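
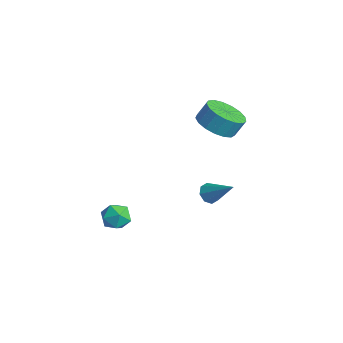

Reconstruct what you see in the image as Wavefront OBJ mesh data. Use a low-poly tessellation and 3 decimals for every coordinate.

v -0.187 2.248 -3.069
v 0.181 1.777 -3.234
v 1.087 2.852 -1.951
v 0.241 2.159 -3.509
v 0.05 2.594 -3.526
v -0.279 2.826 -3.276
v -0.555 2.719 -2.905
v -0.615 2.337 -2.63
v -0.425 1.903 -2.613
v -0.095 1.671 -2.863
v -1.575 3.272 0.621
v -0.636 2.729 0.806
v -0.507 3.264 1.724
v -1.445 3.808 1.539
v -0.484 3.155 0.536
v -0.355 3.69 1.454
v -0.582 3.607 0.286
v -0.453 4.143 1.204
v -0.907 3.983 0.112
v -0.778 4.519 1.03
v -1.385 4.196 0.055
v -1.256 4.732 0.973
v -1.907 4.198 0.128
v -1.777 4.733 1.045
v -2.352 3.987 0.314
v -2.223 4.523 1.231
v -2.619 3.613 0.57
v -2.49 4.148 1.487
v -2.647 3.16 0.838
v -2.518 3.696 1.755
v -2.43 2.734 1.056
v -2.3 3.269 1.973
v -2.016 2.43 1.175
v -1.887 2.966 2.092
v -1.501 2.32 1.167
v -1.372 2.855 2.084
v -1.003 2.428 1.034
v -0.874 2.963 1.951
v -0.599 -1.905 -2.88
v -0.038 -1.985 -3.488
v -1.262 -2.975 -3.352
v -0.701 -3.055 -3.96
v -0.486 -3.212 -3.173
v -0.076 -2.551 -2.882
v -1.224 -2.409 -3.958
v -0.814 -1.748 -3.667
v -0.424 -2.296 -4.154
v 0.031 -2.793 -3.669
v -1.331 -2.167 -3.171
v -0.876 -2.664 -2.686
f 2 1 4
f 2 4 3
f 4 1 5
f 4 5 3
f 5 1 6
f 5 6 3
f 6 1 7
f 6 7 3
f 7 1 8
f 7 8 3
f 8 1 9
f 8 9 3
f 9 1 10
f 9 10 3
f 10 1 2
f 10 2 3
f 12 11 15
f 12 15 13
f 13 15 16
f 13 16 14
f 15 11 17
f 15 17 16
f 16 17 18
f 16 18 14
f 17 11 19
f 17 19 18
f 18 19 20
f 18 20 14
f 19 11 21
f 19 21 20
f 20 21 22
f 20 22 14
f 21 11 23
f 21 23 22
f 22 23 24
f 22 24 14
f 23 11 25
f 23 25 24
f 24 25 26
f 24 26 14
f 25 11 27
f 25 27 26
f 26 27 28
f 26 28 14
f 27 11 29
f 27 29 28
f 28 29 30
f 28 30 14
f 29 11 31
f 29 31 30
f 30 31 32
f 30 32 14
f 31 11 33
f 31 33 32
f 32 33 34
f 32 34 14
f 33 11 35
f 33 35 34
f 34 35 36
f 34 36 14
f 35 11 37
f 35 37 36
f 36 37 38
f 36 38 14
f 37 11 12
f 37 12 38
f 38 12 13
f 38 13 14
f 39 50 44
f 39 44 40
f 39 40 46
f 39 46 49
f 39 49 50
f 40 44 48
f 44 50 43
f 50 49 41
f 49 46 45
f 46 40 47
f 42 48 43
f 42 43 41
f 42 41 45
f 42 45 47
f 42 47 48
f 43 48 44
f 41 43 50
f 45 41 49
f 47 45 46
f 48 47 40



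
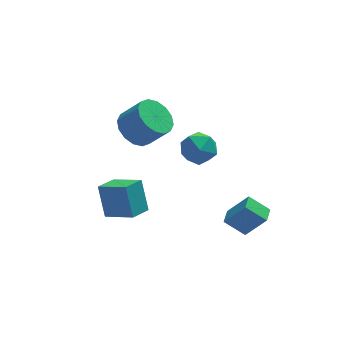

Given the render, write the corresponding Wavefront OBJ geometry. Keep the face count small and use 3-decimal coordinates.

v 1.244 -2.977 -3.593
v 2.171 -3.353 -2.255
v 1.606 -2.186 -3.621
v 2.533 -2.563 -2.284
v 2.187 -3.437 -4.376
v 3.114 -3.814 -3.039
v 2.549 -2.647 -4.405
v 3.476 -3.023 -3.067
v -3.209 -3.646 -1.623
v -3.36 -2.778 -0.134
v -4.346 -2.642 -2.323
v -4.497 -1.775 -0.833
v -2.343 -2.905 -1.967
v -2.494 -2.038 -0.477
v -3.48 -1.902 -2.666
v -3.631 -1.034 -1.177
v 0.087 1.29 -1.202
v 1.011 1.496 -0.743
v 0.649 -0.256 -1.637
v 1.573 -0.05 -1.178
v 0.709 -0.171 -0.59
v 0.362 0.784 -0.322
v 1.298 0.456 -2.058
v 0.951 1.411 -1.79
v 1.759 0.981 -1.273
v 1.395 0.593 -0.366
v 0.265 0.647 -2.014
v -0.099 0.259 -1.107
v -2.045 1.877 -0.269
v -1.461 1.252 -0.96
v -0.51 0.818 0.238
v -1.095 1.443 0.929
v -1.209 1.762 -0.974
v -0.258 1.328 0.224
v -1.182 2.304 -0.8
v -0.231 1.869 0.398
v -1.386 2.731 -0.483
v -0.435 2.296 0.715
v -1.766 2.929 -0.109
v -0.815 2.495 1.089
v -2.222 2.846 0.222
v -1.271 2.411 1.42
v -2.63 2.502 0.422
v -1.679 2.068 1.62
v -2.882 1.992 0.436
v -1.931 1.558 1.634
v -2.909 1.451 0.262
v -1.958 1.016 1.46
v -2.705 1.024 -0.055
v -1.754 0.589 1.143
v -2.325 0.825 -0.429
v -1.374 0.391 0.769
v -1.869 0.909 -0.76
v -0.918 0.474 0.438
f 2 4 1
f 5 2 1
f 1 4 3
f 3 5 1
f 2 8 4
f 6 2 5
f 6 8 2
f 4 8 3
f 7 5 3
f 3 8 7
f 7 6 5
f 8 6 7
f 10 12 9
f 13 10 9
f 9 12 11
f 11 13 9
f 10 16 12
f 14 10 13
f 14 16 10
f 12 16 11
f 15 13 11
f 11 16 15
f 15 14 13
f 16 14 15
f 17 28 22
f 17 22 18
f 17 18 24
f 17 24 27
f 17 27 28
f 18 22 26
f 22 28 21
f 28 27 19
f 27 24 23
f 24 18 25
f 20 26 21
f 20 21 19
f 20 19 23
f 20 23 25
f 20 25 26
f 21 26 22
f 19 21 28
f 23 19 27
f 25 23 24
f 26 25 18
f 30 29 33
f 30 33 31
f 31 33 34
f 31 34 32
f 33 29 35
f 33 35 34
f 34 35 36
f 34 36 32
f 35 29 37
f 35 37 36
f 36 37 38
f 36 38 32
f 37 29 39
f 37 39 38
f 38 39 40
f 38 40 32
f 39 29 41
f 39 41 40
f 40 41 42
f 40 42 32
f 41 29 43
f 41 43 42
f 42 43 44
f 42 44 32
f 43 29 45
f 43 45 44
f 44 45 46
f 44 46 32
f 45 29 47
f 45 47 46
f 46 47 48
f 46 48 32
f 47 29 49
f 47 49 48
f 48 49 50
f 48 50 32
f 49 29 51
f 49 51 50
f 50 51 52
f 50 52 32
f 51 29 53
f 51 53 52
f 52 53 54
f 52 54 32
f 53 29 30
f 53 30 54
f 54 30 31
f 54 31 32



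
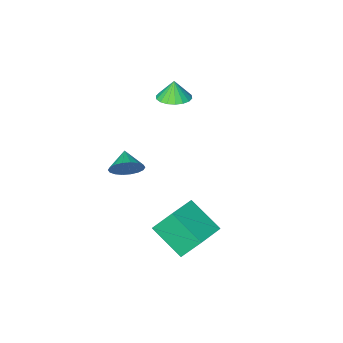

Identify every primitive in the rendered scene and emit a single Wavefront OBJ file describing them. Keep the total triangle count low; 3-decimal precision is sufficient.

v 0.212 -3.031 -1.533
v 0.583 -3.538 -2.177
v -0.192 -3.969 -1.027
v 0.874 -3.516 -1.903
v 1.034 -3.398 -1.555
v 1.031 -3.207 -1.203
v 0.866 -2.981 -0.917
v 0.572 -2.765 -0.752
v 0.206 -2.602 -0.742
v -0.158 -2.524 -0.889
v -0.449 -2.546 -1.163
v -0.609 -2.664 -1.51
v -0.607 -2.855 -1.862
v -0.442 -3.081 -2.149
v -0.147 -3.297 -2.314
v 0.219 -3.46 -2.324
v -1.393 3.034 -2.067
v -0.775 1.438 -0.92
v 0.12 3.866 -1.724
v 0.738 2.27 -0.577
v -0.718 2.35 -3.383
v -0.1 0.754 -2.236
v 0.795 3.182 -3.04
v 1.413 1.586 -1.893
v -2.196 -2.638 3.117
v -1.35 -2.458 3.213
v -2.284 -2.782 4.163
v -1.516 -2.11 3.247
v -1.817 -1.867 3.255
v -2.193 -1.776 3.236
v -2.569 -1.856 3.193
v -2.872 -2.091 3.135
v -3.04 -2.434 3.073
v -3.042 -2.817 3.02
v -2.875 -3.165 2.987
v -2.574 -3.409 2.978
v -2.198 -3.5 2.998
v -1.822 -3.42 3.041
v -1.52 -3.185 3.099
v -1.351 -2.842 3.16
f 2 1 4
f 2 4 3
f 4 1 5
f 4 5 3
f 5 1 6
f 5 6 3
f 6 1 7
f 6 7 3
f 7 1 8
f 7 8 3
f 8 1 9
f 8 9 3
f 9 1 10
f 9 10 3
f 10 1 11
f 10 11 3
f 11 1 12
f 11 12 3
f 12 1 13
f 12 13 3
f 13 1 14
f 13 14 3
f 14 1 15
f 14 15 3
f 15 1 16
f 15 16 3
f 16 1 2
f 16 2 3
f 18 20 17
f 21 18 17
f 17 20 19
f 19 21 17
f 18 24 20
f 22 18 21
f 22 24 18
f 20 24 19
f 23 21 19
f 19 24 23
f 23 22 21
f 24 22 23
f 26 25 28
f 26 28 27
f 28 25 29
f 28 29 27
f 29 25 30
f 29 30 27
f 30 25 31
f 30 31 27
f 31 25 32
f 31 32 27
f 32 25 33
f 32 33 27
f 33 25 34
f 33 34 27
f 34 25 35
f 34 35 27
f 35 25 36
f 35 36 27
f 36 25 37
f 36 37 27
f 37 25 38
f 37 38 27
f 38 25 39
f 38 39 27
f 39 25 40
f 39 40 27
f 40 25 26
f 40 26 27



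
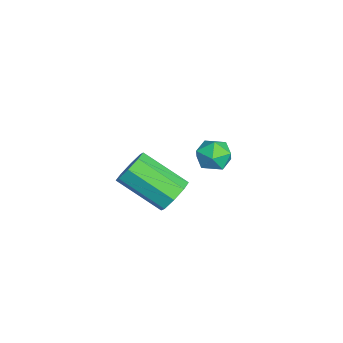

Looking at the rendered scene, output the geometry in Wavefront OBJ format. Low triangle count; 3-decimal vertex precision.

v 2.477 0.148 1.901
v 3.155 -0.262 1.789
v 2.361 -1.878 2.908
v 1.683 -1.468 3.019
v 3.169 0.082 2.296
v 2.376 -1.535 3.414
v 2.778 0.464 2.571
v 1.985 -1.153 3.69
v 2.211 0.662 2.454
v 1.417 -0.955 3.572
v 1.799 0.558 2.012
v 1.005 -1.058 3.131
v 1.784 0.215 1.506
v 0.991 -1.402 2.624
v 2.175 -0.167 1.23
v 1.382 -1.784 2.349
v 2.743 -0.365 1.348
v 1.949 -1.982 2.466
v -2.927 2.436 0.516
v -2.096 2.567 0.492
v -2.764 1.273 -0.172
v -1.933 1.404 -0.196
v -2.31 1.223 0.534
v -2.411 1.942 0.959
v -2.449 1.898 -0.639
v -2.55 2.617 -0.214
v -1.801 2.234 -0.222
v -1.715 1.817 0.504
v -3.145 2.023 -0.184
v -3.059 1.606 0.542
f 2 1 5
f 2 5 3
f 3 5 6
f 3 6 4
f 5 1 7
f 5 7 6
f 6 7 8
f 6 8 4
f 7 1 9
f 7 9 8
f 8 9 10
f 8 10 4
f 9 1 11
f 9 11 10
f 10 11 12
f 10 12 4
f 11 1 13
f 11 13 12
f 12 13 14
f 12 14 4
f 13 1 15
f 13 15 14
f 14 15 16
f 14 16 4
f 15 1 17
f 15 17 16
f 16 17 18
f 16 18 4
f 17 1 2
f 17 2 18
f 18 2 3
f 18 3 4
f 19 30 24
f 19 24 20
f 19 20 26
f 19 26 29
f 19 29 30
f 20 24 28
f 24 30 23
f 30 29 21
f 29 26 25
f 26 20 27
f 22 28 23
f 22 23 21
f 22 21 25
f 22 25 27
f 22 27 28
f 23 28 24
f 21 23 30
f 25 21 29
f 27 25 26
f 28 27 20



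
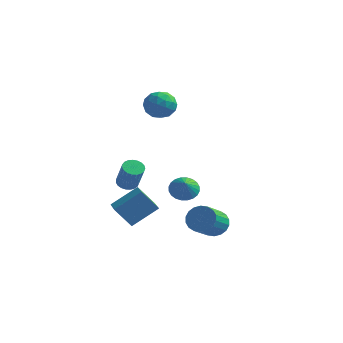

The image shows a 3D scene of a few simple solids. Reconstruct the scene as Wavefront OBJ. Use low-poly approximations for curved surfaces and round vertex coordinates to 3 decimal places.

v -3.191 -0.658 -3.53
v -1.952 0.602 -2.287
v -4.171 0.708 -3.938
v -2.933 1.968 -2.695
v -2.167 -0.328 -4.885
v -0.929 0.932 -3.642
v -3.148 1.038 -5.293
v -1.909 2.298 -4.05
v -2.098 4.903 3.827
v -1.252 4.159 3.975
v -3.308 3.521 3.805
v -2.462 2.777 3.953
v -2.751 3.483 4.794
v -2.003 4.337 4.808
v -2.557 3.343 2.972
v -1.809 4.197 2.986
v -1.536 3.195 3.446
v -1.656 3.282 4.572
v -2.904 4.398 3.208
v -3.024 4.485 4.334
v -1.568 4.652 3.903
v -2.992 3.028 3.877
v -3.161 3.443 4.372
v -2.664 3.006 4.458
v -2.01 4.757 4.393
v -1.513 4.32 4.479
v -2.394 3.923 4.961
v -3.047 3.36 3.301
v -2.55 2.923 3.387
v -1.896 4.674 3.322
v -1.399 4.237 3.408
v -2.166 3.757 2.819
v -1.238 3.649 3.679
v -1.95 2.836 3.666
v -2.006 3.169 3.09
v -1.566 3.671 3.098
v -1.309 3.7 4.341
v -2.02 2.887 4.328
v -2.19 3.302 4.822
v -1.75 3.804 4.83
v -1.476 3.133 4.03
v -2.54 4.793 3.452
v -3.251 3.98 3.439
v -2.81 3.876 2.95
v -2.37 4.378 2.958
v -2.61 4.844 4.114
v -3.322 4.031 4.101
v -2.994 4.009 4.682
v -2.554 4.511 4.69
v -3.084 4.547 3.75
v 2.958 0.607 -3.89
v 3.618 0.161 -4.493
v 3.543 -1.573 -3.294
v 2.882 -1.127 -2.69
v 3.878 0.359 -4.191
v 3.803 -1.376 -2.992
v 3.956 0.606 -3.829
v 3.88 -1.129 -2.63
v 3.836 0.853 -3.479
v 3.76 -0.881 -2.28
v 3.542 1.052 -3.21
v 3.466 -0.683 -2.011
v 3.132 1.162 -3.076
v 3.057 -0.572 -1.877
v 2.688 1.163 -3.103
v 2.612 -0.571 -1.904
v 2.297 1.053 -3.286
v 2.222 -0.681 -2.087
v 2.037 0.856 -3.588
v 1.962 -0.879 -2.389
v 1.96 0.609 -3.95
v 1.884 -1.126 -2.751
v 2.08 0.361 -4.3
v 2.004 -1.373 -3.101
v 2.374 0.163 -4.569
v 2.298 -1.572 -3.37
v 2.783 0.052 -4.703
v 2.708 -1.682 -3.504
v 3.228 0.051 -4.676
v 3.152 -1.683 -3.477
v -2.964 0.656 -1.68
v -2.298 0.749 -1.938
v -1.551 0.177 -0.219
v -2.216 0.084 0.04
v -2.358 1.019 -1.822
v -1.611 0.446 -0.103
v -2.523 1.225 -1.682
v -1.776 0.653 0.038
v -2.764 1.334 -1.541
v -2.017 0.762 0.178
v -3.039 1.325 -1.424
v -2.292 0.753 0.295
v -3.302 1.2 -1.351
v -2.555 0.628 0.368
v -3.506 0.982 -1.336
v -2.758 0.41 0.384
v -3.616 0.707 -1.379
v -2.869 0.135 0.34
v -3.613 0.423 -1.475
v -2.866 -0.149 0.245
v -3.498 0.18 -1.606
v -2.751 -0.392 0.114
v -3.291 0.019 -1.749
v -2.544 -0.554 -0.03
v -3.027 -0.032 -1.881
v -2.28 -0.604 -0.162
v -2.752 0.036 -1.978
v -2.005 -0.536 -0.259
v -2.514 0.211 -2.023
v -1.766 -0.361 -0.304
v -2.353 0.464 -2.009
v -1.606 -0.109 -0.29
v -0.78 4.183 -3.372
v 0.131 4.218 -3.759
v -0.34 3.397 -2.408
v 0.14 4.519 -3.517
v 0.009 4.769 -3.253
v -0.242 4.93 -3.008
v -0.574 4.978 -2.818
v -0.939 4.904 -2.712
v -1.279 4.72 -2.707
v -1.543 4.455 -2.803
v -1.69 4.149 -2.986
v -1.7 3.848 -3.227
v -1.569 3.597 -3.491
v -1.318 3.437 -3.737
v -0.985 3.389 -3.927
v -0.62 3.463 -4.032
v -0.281 3.646 -4.038
v -0.017 3.912 -3.941
f 2 4 1
f 5 2 1
f 1 4 3
f 3 5 1
f 2 8 4
f 6 2 5
f 6 8 2
f 4 8 3
f 7 5 3
f 3 8 7
f 7 6 5
f 8 6 7
f 9 46 25
f 46 20 49
f 25 49 14
f 46 49 25
f 9 25 21
f 25 14 26
f 21 26 10
f 25 26 21
f 9 21 30
f 21 10 31
f 30 31 16
f 21 31 30
f 9 30 42
f 30 16 45
f 42 45 19
f 30 45 42
f 9 42 46
f 42 19 50
f 46 50 20
f 42 50 46
f 10 26 37
f 26 14 40
f 37 40 18
f 26 40 37
f 14 49 27
f 49 20 48
f 27 48 13
f 49 48 27
f 20 50 47
f 50 19 43
f 47 43 11
f 50 43 47
f 19 45 44
f 45 16 32
f 44 32 15
f 45 32 44
f 16 31 36
f 31 10 33
f 36 33 17
f 31 33 36
f 12 38 24
f 38 18 39
f 24 39 13
f 38 39 24
f 12 24 22
f 24 13 23
f 22 23 11
f 24 23 22
f 12 22 29
f 22 11 28
f 29 28 15
f 22 28 29
f 12 29 34
f 29 15 35
f 34 35 17
f 29 35 34
f 12 34 38
f 34 17 41
f 38 41 18
f 34 41 38
f 13 39 27
f 39 18 40
f 27 40 14
f 39 40 27
f 11 23 47
f 23 13 48
f 47 48 20
f 23 48 47
f 15 28 44
f 28 11 43
f 44 43 19
f 28 43 44
f 17 35 36
f 35 15 32
f 36 32 16
f 35 32 36
f 18 41 37
f 41 17 33
f 37 33 10
f 41 33 37
f 52 51 55
f 52 55 53
f 53 55 56
f 53 56 54
f 55 51 57
f 55 57 56
f 56 57 58
f 56 58 54
f 57 51 59
f 57 59 58
f 58 59 60
f 58 60 54
f 59 51 61
f 59 61 60
f 60 61 62
f 60 62 54
f 61 51 63
f 61 63 62
f 62 63 64
f 62 64 54
f 63 51 65
f 63 65 64
f 64 65 66
f 64 66 54
f 65 51 67
f 65 67 66
f 66 67 68
f 66 68 54
f 67 51 69
f 67 69 68
f 68 69 70
f 68 70 54
f 69 51 71
f 69 71 70
f 70 71 72
f 70 72 54
f 71 51 73
f 71 73 72
f 72 73 74
f 72 74 54
f 73 51 75
f 73 75 74
f 74 75 76
f 74 76 54
f 75 51 77
f 75 77 76
f 76 77 78
f 76 78 54
f 77 51 79
f 77 79 78
f 78 79 80
f 78 80 54
f 79 51 52
f 79 52 80
f 80 52 53
f 80 53 54
f 82 81 85
f 82 85 83
f 83 85 86
f 83 86 84
f 85 81 87
f 85 87 86
f 86 87 88
f 86 88 84
f 87 81 89
f 87 89 88
f 88 89 90
f 88 90 84
f 89 81 91
f 89 91 90
f 90 91 92
f 90 92 84
f 91 81 93
f 91 93 92
f 92 93 94
f 92 94 84
f 93 81 95
f 93 95 94
f 94 95 96
f 94 96 84
f 95 81 97
f 95 97 96
f 96 97 98
f 96 98 84
f 97 81 99
f 97 99 98
f 98 99 100
f 98 100 84
f 99 81 101
f 99 101 100
f 100 101 102
f 100 102 84
f 101 81 103
f 101 103 102
f 102 103 104
f 102 104 84
f 103 81 105
f 103 105 104
f 104 105 106
f 104 106 84
f 105 81 107
f 105 107 106
f 106 107 108
f 106 108 84
f 107 81 109
f 107 109 108
f 108 109 110
f 108 110 84
f 109 81 111
f 109 111 110
f 110 111 112
f 110 112 84
f 111 81 82
f 111 82 112
f 112 82 83
f 112 83 84
f 114 113 116
f 114 116 115
f 116 113 117
f 116 117 115
f 117 113 118
f 117 118 115
f 118 113 119
f 118 119 115
f 119 113 120
f 119 120 115
f 120 113 121
f 120 121 115
f 121 113 122
f 121 122 115
f 122 113 123
f 122 123 115
f 123 113 124
f 123 124 115
f 124 113 125
f 124 125 115
f 125 113 126
f 125 126 115
f 126 113 127
f 126 127 115
f 127 113 128
f 127 128 115
f 128 113 129
f 128 129 115
f 129 113 130
f 129 130 115
f 130 113 114
f 130 114 115



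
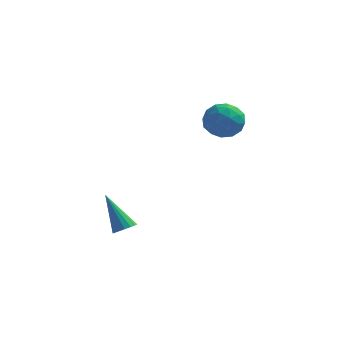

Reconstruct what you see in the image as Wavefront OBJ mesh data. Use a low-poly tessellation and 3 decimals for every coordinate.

v 0.078 -3.444 -3.097
v 0.494 -3.476 -2.82
v -0.838 -2.956 -1.663
v 0.489 -3.232 -2.906
v 0.374 -3.045 -3.043
v 0.18 -2.965 -3.195
v -0.041 -3.013 -3.32
v -0.23 -3.177 -3.385
v -0.337 -3.413 -3.373
v -0.332 -3.657 -3.287
v -0.218 -3.844 -3.15
v -0.023 -3.924 -2.998
v 0.198 -3.875 -2.873
v 0.387 -3.711 -2.808
v 2.603 2.47 0.901
v 3.015 1.821 1.377
v 2.045 1.459 0.003
v 2.457 0.81 0.479
v 1.769 1.27 0.843
v 2.114 1.895 1.398
v 2.946 1.385 -0.018
v 3.291 2.01 0.537
v 3.227 1.15 0.809
v 2.499 1.079 1.341
v 2.561 2.201 0.039
v 1.833 2.13 0.571
v 2.858 2.234 1.218
v 2.202 1.046 0.162
v 1.798 1.316 0.376
v 2.039 0.934 0.656
v 2.329 2.278 1.23
v 2.571 1.896 1.51
v 1.838 1.572 1.196
v 2.489 1.384 -0.13
v 2.731 1.002 0.15
v 3.021 2.346 0.724
v 3.262 1.964 1.004
v 3.222 1.708 0.184
v 3.225 1.458 1.163
v 2.896 0.864 0.636
v 3.184 1.202 0.343
v 3.387 1.569 0.67
v 2.797 1.417 1.476
v 2.469 0.822 0.949
v 2.065 1.093 1.163
v 2.267 1.46 1.489
v 2.921 1.022 1.142
v 2.591 2.458 0.431
v 2.263 1.863 -0.096
v 2.793 1.82 -0.109
v 2.995 2.187 0.217
v 2.164 2.416 0.744
v 1.835 1.822 0.217
v 1.673 1.711 0.71
v 1.876 2.078 1.037
v 2.139 2.258 0.238
f 2 1 4
f 2 4 3
f 4 1 5
f 4 5 3
f 5 1 6
f 5 6 3
f 6 1 7
f 6 7 3
f 7 1 8
f 7 8 3
f 8 1 9
f 8 9 3
f 9 1 10
f 9 10 3
f 10 1 11
f 10 11 3
f 11 1 12
f 11 12 3
f 12 1 13
f 12 13 3
f 13 1 14
f 13 14 3
f 14 1 2
f 14 2 3
f 15 52 31
f 52 26 55
f 31 55 20
f 52 55 31
f 15 31 27
f 31 20 32
f 27 32 16
f 31 32 27
f 15 27 36
f 27 16 37
f 36 37 22
f 27 37 36
f 15 36 48
f 36 22 51
f 48 51 25
f 36 51 48
f 15 48 52
f 48 25 56
f 52 56 26
f 48 56 52
f 16 32 43
f 32 20 46
f 43 46 24
f 32 46 43
f 20 55 33
f 55 26 54
f 33 54 19
f 55 54 33
f 26 56 53
f 56 25 49
f 53 49 17
f 56 49 53
f 25 51 50
f 51 22 38
f 50 38 21
f 51 38 50
f 22 37 42
f 37 16 39
f 42 39 23
f 37 39 42
f 18 44 30
f 44 24 45
f 30 45 19
f 44 45 30
f 18 30 28
f 30 19 29
f 28 29 17
f 30 29 28
f 18 28 35
f 28 17 34
f 35 34 21
f 28 34 35
f 18 35 40
f 35 21 41
f 40 41 23
f 35 41 40
f 18 40 44
f 40 23 47
f 44 47 24
f 40 47 44
f 19 45 33
f 45 24 46
f 33 46 20
f 45 46 33
f 17 29 53
f 29 19 54
f 53 54 26
f 29 54 53
f 21 34 50
f 34 17 49
f 50 49 25
f 34 49 50
f 23 41 42
f 41 21 38
f 42 38 22
f 41 38 42
f 24 47 43
f 47 23 39
f 43 39 16
f 47 39 43



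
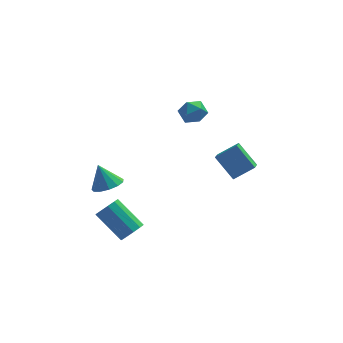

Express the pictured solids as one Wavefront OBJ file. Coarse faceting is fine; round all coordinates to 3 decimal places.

v 0.257 1.321 3.303
v 0.674 1.718 2.675
v 1.446 0.802 3.765
v 1.863 1.199 3.137
v 1.511 1.651 3.768
v 0.776 1.972 3.482
v 1.344 0.548 2.958
v 0.609 0.869 2.672
v 1.346 1.241 2.462
v 1.449 1.922 2.963
v 0.671 0.598 3.477
v 0.774 1.279 3.978
v 2.196 0.704 -0.109
v 3.354 0.829 0.668
v 2.433 1.652 -0.615
v 3.591 1.776 0.162
v 3.089 -0.156 -1.302
v 4.247 -0.032 -0.525
v 3.326 0.791 -1.808
v 4.484 0.916 -1.031
v -3.488 1.801 -2.862
v -2.853 2.48 -2.865
v -3.972 2.259 -1.518
v -3.283 2.68 -3.088
v -3.779 2.6 -3.239
v -4.182 2.267 -3.27
v -4.365 1.786 -3.172
v -4.269 1.309 -2.976
v -3.926 0.989 -2.743
v -3.443 0.927 -2.548
v -2.975 1.142 -2.453
v -2.67 1.566 -2.488
v -2.624 2.065 -2.641
v -2.417 -1.999 -3.799
v -1.832 -1.507 -3.644
v -3.098 -0.409 -2.346
v -3.683 -0.901 -2.501
v -2.073 -1.336 -4.025
v -3.34 -0.238 -2.726
v -2.446 -1.418 -4.319
v -3.713 -0.32 -3.021
v -2.808 -1.722 -4.415
v -4.074 -0.624 -3.117
v -3.02 -2.132 -4.275
v -4.287 -1.034 -2.977
v -3.002 -2.491 -3.954
v -4.268 -1.393 -2.656
v -2.76 -2.662 -3.574
v -4.027 -1.564 -2.275
v -2.387 -2.58 -3.279
v -3.654 -1.482 -1.981
v -2.026 -2.276 -3.183
v -3.292 -1.178 -1.885
v -1.813 -1.866 -3.323
v -3.08 -0.768 -2.025
f 1 12 6
f 1 6 2
f 1 2 8
f 1 8 11
f 1 11 12
f 2 6 10
f 6 12 5
f 12 11 3
f 11 8 7
f 8 2 9
f 4 10 5
f 4 5 3
f 4 3 7
f 4 7 9
f 4 9 10
f 5 10 6
f 3 5 12
f 7 3 11
f 9 7 8
f 10 9 2
f 14 16 13
f 17 14 13
f 13 16 15
f 15 17 13
f 14 20 16
f 18 14 17
f 18 20 14
f 16 20 15
f 19 17 15
f 15 20 19
f 19 18 17
f 20 18 19
f 22 21 24
f 22 24 23
f 24 21 25
f 24 25 23
f 25 21 26
f 25 26 23
f 26 21 27
f 26 27 23
f 27 21 28
f 27 28 23
f 28 21 29
f 28 29 23
f 29 21 30
f 29 30 23
f 30 21 31
f 30 31 23
f 31 21 32
f 31 32 23
f 32 21 33
f 32 33 23
f 33 21 22
f 33 22 23
f 35 34 38
f 35 38 36
f 36 38 39
f 36 39 37
f 38 34 40
f 38 40 39
f 39 40 41
f 39 41 37
f 40 34 42
f 40 42 41
f 41 42 43
f 41 43 37
f 42 34 44
f 42 44 43
f 43 44 45
f 43 45 37
f 44 34 46
f 44 46 45
f 45 46 47
f 45 47 37
f 46 34 48
f 46 48 47
f 47 48 49
f 47 49 37
f 48 34 50
f 48 50 49
f 49 50 51
f 49 51 37
f 50 34 52
f 50 52 51
f 51 52 53
f 51 53 37
f 52 34 54
f 52 54 53
f 53 54 55
f 53 55 37
f 54 34 35
f 54 35 55
f 55 35 36
f 55 36 37



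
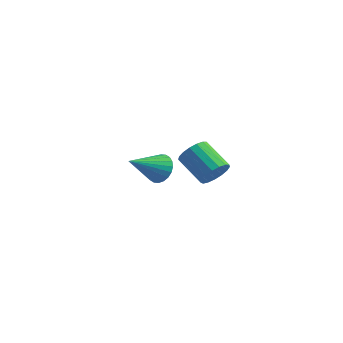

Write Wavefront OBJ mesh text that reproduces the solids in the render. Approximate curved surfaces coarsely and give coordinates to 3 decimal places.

v -0.859 -3.209 -1.061
v -0.128 -3.679 -1.199
v -1.661 -4.791 0.081
v -0.046 -3.512 -0.91
v -0.089 -3.299 -0.645
v -0.248 -3.072 -0.442
v -0.5 -2.866 -0.334
v -0.807 -2.712 -0.336
v -1.122 -2.634 -0.449
v -1.397 -2.643 -0.655
v -1.589 -2.738 -0.922
v -1.671 -2.905 -1.211
v -1.629 -3.118 -1.477
v -1.469 -3.345 -1.679
v -1.217 -3.551 -1.788
v -0.91 -3.705 -1.785
v -0.595 -3.784 -1.673
v -0.321 -3.774 -1.467
v -0.614 2.096 -4.285
v -0.113 2.23 -3.512
v -1.726 2.778 -2.563
v -2.226 2.644 -3.335
v -0.1 2.625 -3.718
v -1.713 3.173 -2.768
v -0.205 2.899 -4.053
v -1.817 3.446 -3.103
v -0.403 2.988 -4.441
v -2.015 3.536 -3.492
v -0.649 2.874 -4.794
v -2.262 3.421 -3.844
v -0.888 2.581 -5.03
v -2.5 3.129 -4.08
v -1.063 2.177 -5.095
v -2.676 2.725 -4.145
v -1.136 1.755 -4.975
v -2.748 2.302 -4.025
v -1.089 1.411 -4.696
v -2.701 1.958 -3.747
v -0.933 1.223 -4.323
v -2.546 1.771 -3.374
v -0.704 1.236 -3.942
v -2.317 1.784 -2.992
v -0.454 1.446 -3.639
v -2.067 1.994 -2.689
v -0.241 1.805 -3.484
v -1.854 2.353 -2.534
f 2 1 4
f 2 4 3
f 4 1 5
f 4 5 3
f 5 1 6
f 5 6 3
f 6 1 7
f 6 7 3
f 7 1 8
f 7 8 3
f 8 1 9
f 8 9 3
f 9 1 10
f 9 10 3
f 10 1 11
f 10 11 3
f 11 1 12
f 11 12 3
f 12 1 13
f 12 13 3
f 13 1 14
f 13 14 3
f 14 1 15
f 14 15 3
f 15 1 16
f 15 16 3
f 16 1 17
f 16 17 3
f 17 1 18
f 17 18 3
f 18 1 2
f 18 2 3
f 20 19 23
f 20 23 21
f 21 23 24
f 21 24 22
f 23 19 25
f 23 25 24
f 24 25 26
f 24 26 22
f 25 19 27
f 25 27 26
f 26 27 28
f 26 28 22
f 27 19 29
f 27 29 28
f 28 29 30
f 28 30 22
f 29 19 31
f 29 31 30
f 30 31 32
f 30 32 22
f 31 19 33
f 31 33 32
f 32 33 34
f 32 34 22
f 33 19 35
f 33 35 34
f 34 35 36
f 34 36 22
f 35 19 37
f 35 37 36
f 36 37 38
f 36 38 22
f 37 19 39
f 37 39 38
f 38 39 40
f 38 40 22
f 39 19 41
f 39 41 40
f 40 41 42
f 40 42 22
f 41 19 43
f 41 43 42
f 42 43 44
f 42 44 22
f 43 19 45
f 43 45 44
f 44 45 46
f 44 46 22
f 45 19 20
f 45 20 46
f 46 20 21
f 46 21 22



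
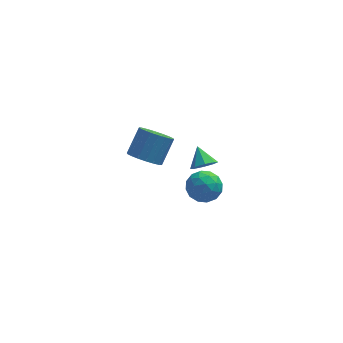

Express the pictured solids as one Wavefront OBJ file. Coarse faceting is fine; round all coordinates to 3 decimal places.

v -0.912 -2.538 3.228
v -0.18 -3.153 3.313
v 0.464 -2.218 4.538
v -0.268 -1.602 4.452
v -0.036 -2.873 3.024
v 0.608 -1.938 4.249
v -0.065 -2.527 2.775
v 0.578 -1.592 4
v -0.262 -2.183 2.616
v 0.381 -1.248 3.841
v -0.588 -1.909 2.578
v 0.055 -0.974 3.803
v -0.978 -1.76 2.669
v -0.335 -0.825 3.894
v -1.355 -1.765 2.87
v -0.711 -0.829 4.095
v -1.644 -1.922 3.142
v -1 -0.987 4.367
v -1.788 -2.202 3.431
v -1.144 -1.267 4.656
v -1.758 -2.548 3.68
v -1.115 -1.613 4.905
v -1.561 -2.892 3.839
v -0.918 -1.957 5.064
v -1.235 -3.166 3.877
v -0.592 -2.231 5.102
v -0.845 -3.315 3.786
v -0.202 -2.38 5.011
v -0.469 -3.311 3.585
v 0.175 -2.375 4.81
v 2.178 -1.496 1.578
v 2.699 -1.724 2.067
v 1.862 -0.584 2.342
v 2.903 -1.34 1.692
v 2.681 -1.046 1.251
v 2.165 -1.016 1.001
v 1.657 -1.267 1.09
v 1.453 -1.652 1.464
v 1.674 -1.945 1.906
v 2.191 -1.975 2.155
v 2.203 1.753 -2.032
v 2.968 1.727 -2.783
v 1.672 0.173 -2.517
v 2.437 0.147 -3.268
v 2.703 0.103 -2.23
v 3.031 1.079 -1.93
v 1.609 0.821 -3.37
v 1.937 1.797 -3.07
v 2.601 1.151 -3.61
v 3.277 0.707 -2.906
v 1.363 1.193 -2.394
v 2.039 0.749 -1.69
v 2.632 1.878 -2.364
v 2.008 0.022 -2.936
v 2.164 -0.004 -2.325
v 2.614 -0.02 -2.767
v 2.669 1.498 -1.863
v 3.119 1.482 -2.305
v 2.963 0.528 -1.98
v 1.521 0.418 -2.995
v 1.971 0.402 -3.437
v 2.026 1.92 -2.533
v 2.476 1.904 -2.975
v 1.677 1.372 -3.32
v 2.866 1.525 -3.292
v 2.554 0.596 -3.578
v 2.067 0.992 -3.637
v 2.26 1.566 -3.461
v 3.263 1.264 -2.878
v 2.951 0.335 -3.164
v 3.108 0.309 -2.554
v 3.301 0.883 -2.377
v 3.048 0.925 -3.364
v 1.689 1.565 -2.136
v 1.377 0.636 -2.422
v 1.339 1.017 -2.923
v 1.532 1.591 -2.746
v 2.086 1.304 -1.722
v 1.774 0.375 -2.008
v 2.38 0.334 -1.839
v 2.573 0.908 -1.663
v 1.592 0.975 -1.936
f 2 1 5
f 2 5 3
f 3 5 6
f 3 6 4
f 5 1 7
f 5 7 6
f 6 7 8
f 6 8 4
f 7 1 9
f 7 9 8
f 8 9 10
f 8 10 4
f 9 1 11
f 9 11 10
f 10 11 12
f 10 12 4
f 11 1 13
f 11 13 12
f 12 13 14
f 12 14 4
f 13 1 15
f 13 15 14
f 14 15 16
f 14 16 4
f 15 1 17
f 15 17 16
f 16 17 18
f 16 18 4
f 17 1 19
f 17 19 18
f 18 19 20
f 18 20 4
f 19 1 21
f 19 21 20
f 20 21 22
f 20 22 4
f 21 1 23
f 21 23 22
f 22 23 24
f 22 24 4
f 23 1 25
f 23 25 24
f 24 25 26
f 24 26 4
f 25 1 27
f 25 27 26
f 26 27 28
f 26 28 4
f 27 1 29
f 27 29 28
f 28 29 30
f 28 30 4
f 29 1 2
f 29 2 30
f 30 2 3
f 30 3 4
f 32 31 34
f 32 34 33
f 34 31 35
f 34 35 33
f 35 31 36
f 35 36 33
f 36 31 37
f 36 37 33
f 37 31 38
f 37 38 33
f 38 31 39
f 38 39 33
f 39 31 40
f 39 40 33
f 40 31 32
f 40 32 33
f 41 78 57
f 78 52 81
f 57 81 46
f 78 81 57
f 41 57 53
f 57 46 58
f 53 58 42
f 57 58 53
f 41 53 62
f 53 42 63
f 62 63 48
f 53 63 62
f 41 62 74
f 62 48 77
f 74 77 51
f 62 77 74
f 41 74 78
f 74 51 82
f 78 82 52
f 74 82 78
f 42 58 69
f 58 46 72
f 69 72 50
f 58 72 69
f 46 81 59
f 81 52 80
f 59 80 45
f 81 80 59
f 52 82 79
f 82 51 75
f 79 75 43
f 82 75 79
f 51 77 76
f 77 48 64
f 76 64 47
f 77 64 76
f 48 63 68
f 63 42 65
f 68 65 49
f 63 65 68
f 44 70 56
f 70 50 71
f 56 71 45
f 70 71 56
f 44 56 54
f 56 45 55
f 54 55 43
f 56 55 54
f 44 54 61
f 54 43 60
f 61 60 47
f 54 60 61
f 44 61 66
f 61 47 67
f 66 67 49
f 61 67 66
f 44 66 70
f 66 49 73
f 70 73 50
f 66 73 70
f 45 71 59
f 71 50 72
f 59 72 46
f 71 72 59
f 43 55 79
f 55 45 80
f 79 80 52
f 55 80 79
f 47 60 76
f 60 43 75
f 76 75 51
f 60 75 76
f 49 67 68
f 67 47 64
f 68 64 48
f 67 64 68
f 50 73 69
f 73 49 65
f 69 65 42
f 73 65 69



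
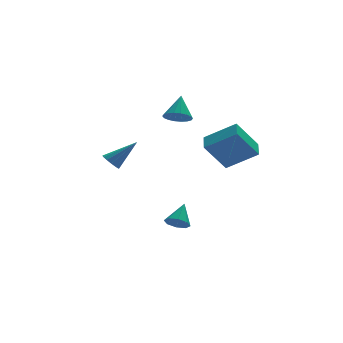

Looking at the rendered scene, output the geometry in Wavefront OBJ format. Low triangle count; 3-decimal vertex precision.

v 0.268 3.465 2.579
v 0.856 3.711 2.148
v 0.732 4.355 3.721
v 0.608 3.936 2.074
v 0.292 4.067 2.1
v -0.028 4.078 2.221
v -0.29 3.969 2.413
v -0.441 3.759 2.638
v -0.452 3.491 2.851
v -0.32 3.218 3.011
v -0.072 2.994 3.085
v 0.244 2.863 3.059
v 0.564 2.851 2.938
v 0.826 2.961 2.746
v 0.977 3.17 2.521
v 0.988 3.438 2.307
v -3.814 1.226 0.78
v -3.432 1.117 0.358
v -2.486 1.234 1.98
v -3.454 1.442 0.38
v -3.591 1.699 0.529
v -3.798 1.806 0.758
v -4.01 1.728 0.994
v -4.161 1.492 1.162
v -4.201 1.171 1.209
v -4.119 0.867 1.12
v -3.94 0.678 0.922
v -3.721 0.663 0.68
v -3.532 0.826 0.47
v -0.225 1.93 -4.182
v 0.27 2.055 -4.646
v 0.425 2.79 -3.258
v -0.131 2.397 -4.682
v -0.587 2.465 -4.425
v -0.831 2.22 -4.025
v -0.72 1.805 -3.718
v -0.319 1.464 -3.682
v 0.137 1.395 -3.94
v 0.381 1.64 -4.339
v 1.026 1.496 1.12
v 2.49 0.742 2.183
v 1.345 2.511 1.402
v 2.809 1.756 2.464
v 2.211 1.564 -0.464
v 3.675 0.809 0.598
v 2.53 2.578 -0.183
v 3.994 1.824 0.88
f 2 1 4
f 2 4 3
f 4 1 5
f 4 5 3
f 5 1 6
f 5 6 3
f 6 1 7
f 6 7 3
f 7 1 8
f 7 8 3
f 8 1 9
f 8 9 3
f 9 1 10
f 9 10 3
f 10 1 11
f 10 11 3
f 11 1 12
f 11 12 3
f 12 1 13
f 12 13 3
f 13 1 14
f 13 14 3
f 14 1 15
f 14 15 3
f 15 1 16
f 15 16 3
f 16 1 2
f 16 2 3
f 18 17 20
f 18 20 19
f 20 17 21
f 20 21 19
f 21 17 22
f 21 22 19
f 22 17 23
f 22 23 19
f 23 17 24
f 23 24 19
f 24 17 25
f 24 25 19
f 25 17 26
f 25 26 19
f 26 17 27
f 26 27 19
f 27 17 28
f 27 28 19
f 28 17 29
f 28 29 19
f 29 17 18
f 29 18 19
f 31 30 33
f 31 33 32
f 33 30 34
f 33 34 32
f 34 30 35
f 34 35 32
f 35 30 36
f 35 36 32
f 36 30 37
f 36 37 32
f 37 30 38
f 37 38 32
f 38 30 39
f 38 39 32
f 39 30 31
f 39 31 32
f 41 43 40
f 44 41 40
f 40 43 42
f 42 44 40
f 41 47 43
f 45 41 44
f 45 47 41
f 43 47 42
f 46 44 42
f 42 47 46
f 46 45 44
f 47 45 46



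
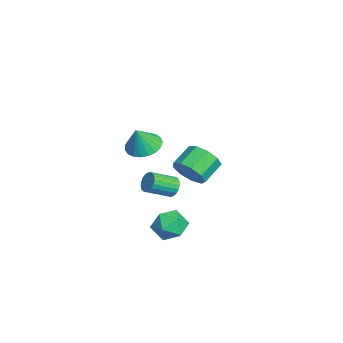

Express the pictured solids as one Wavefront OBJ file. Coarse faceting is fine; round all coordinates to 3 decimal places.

v -3.48 2.06 -3.203
v -2.952 2.854 -3.535
v -3.831 3.734 -2.829
v -4.36 2.94 -2.497
v -3.459 2.705 -3.98
v -4.338 3.585 -3.274
v -3.976 2.254 -4.061
v -4.855 3.133 -3.356
v -4.261 1.712 -3.741
v -5.14 2.592 -3.035
v -4.181 1.333 -3.169
v -5.06 2.213 -2.463
v -3.773 1.294 -2.613
v -4.652 2.174 -1.907
v -3.228 1.614 -2.332
v -4.107 2.494 -1.627
v -2.801 2.143 -2.46
v -3.681 3.022 -1.754
v -2.693 2.632 -2.934
v -3.572 3.512 -2.229
v -2.928 1.218 -3.839
v -2.378 1.232 -4.145
v -1.981 -0.045 -3.487
v -2.532 -0.058 -3.181
v -2.321 1.362 -3.925
v -1.925 0.086 -3.267
v -2.369 1.468 -3.691
v -1.973 0.192 -3.032
v -2.514 1.531 -3.482
v -2.118 0.255 -2.823
v -2.731 1.54 -3.335
v -2.335 0.263 -2.676
v -2.982 1.493 -3.275
v -2.585 0.216 -2.616
v -3.223 1.398 -3.312
v -2.827 0.122 -2.654
v -3.413 1.273 -3.441
v -3.017 -0.004 -2.783
v -3.52 1.138 -3.639
v -3.124 -0.139 -2.98
v -3.524 1.017 -3.871
v -3.128 -0.26 -3.213
v -3.425 0.931 -4.098
v -3.029 -0.346 -3.439
v -3.241 0.894 -4.28
v -2.844 -0.383 -3.622
v -3.002 0.914 -4.386
v -2.605 -0.363 -3.727
v -2.75 0.986 -4.397
v -2.354 -0.291 -3.739
v -2.529 1.098 -4.312
v -2.133 -0.178 -3.654
v -0.668 -0.335 0.554
v 0.19 -0.505 0.209
v -0.232 -0.725 1.826
v 0.218 -0.13 0.314
v 0.092 0.21 0.461
v -0.165 0.456 0.624
v -0.509 0.564 0.774
v -0.88 0.517 0.887
v -1.215 0.323 0.942
v -1.455 0.015 0.93
v -1.559 -0.354 0.853
v -1.508 -0.72 0.724
v -1.313 -1.019 0.566
v -1.006 -1.2 0.405
v -0.64 -1.231 0.27
v -0.279 -1.108 0.185
v 0.014 -0.851 0.163
v 2.135 1.646 -3.257
v 2.952 1.192 -3.545
v 1.408 0.248 -3.115
v 2.225 -0.206 -3.403
v 2.194 0.241 -2.533
v 2.643 1.105 -2.621
v 1.717 0.335 -4.039
v 2.166 1.199 -4.127
v 2.694 0.382 -4.028
v 2.988 0.324 -3.097
v 1.372 1.116 -3.563
v 1.666 1.058 -2.632
f 2 1 5
f 2 5 3
f 3 5 6
f 3 6 4
f 5 1 7
f 5 7 6
f 6 7 8
f 6 8 4
f 7 1 9
f 7 9 8
f 8 9 10
f 8 10 4
f 9 1 11
f 9 11 10
f 10 11 12
f 10 12 4
f 11 1 13
f 11 13 12
f 12 13 14
f 12 14 4
f 13 1 15
f 13 15 14
f 14 15 16
f 14 16 4
f 15 1 17
f 15 17 16
f 16 17 18
f 16 18 4
f 17 1 19
f 17 19 18
f 18 19 20
f 18 20 4
f 19 1 2
f 19 2 20
f 20 2 3
f 20 3 4
f 22 21 25
f 22 25 23
f 23 25 26
f 23 26 24
f 25 21 27
f 25 27 26
f 26 27 28
f 26 28 24
f 27 21 29
f 27 29 28
f 28 29 30
f 28 30 24
f 29 21 31
f 29 31 30
f 30 31 32
f 30 32 24
f 31 21 33
f 31 33 32
f 32 33 34
f 32 34 24
f 33 21 35
f 33 35 34
f 34 35 36
f 34 36 24
f 35 21 37
f 35 37 36
f 36 37 38
f 36 38 24
f 37 21 39
f 37 39 38
f 38 39 40
f 38 40 24
f 39 21 41
f 39 41 40
f 40 41 42
f 40 42 24
f 41 21 43
f 41 43 42
f 42 43 44
f 42 44 24
f 43 21 45
f 43 45 44
f 44 45 46
f 44 46 24
f 45 21 47
f 45 47 46
f 46 47 48
f 46 48 24
f 47 21 49
f 47 49 48
f 48 49 50
f 48 50 24
f 49 21 51
f 49 51 50
f 50 51 52
f 50 52 24
f 51 21 22
f 51 22 52
f 52 22 23
f 52 23 24
f 54 53 56
f 54 56 55
f 56 53 57
f 56 57 55
f 57 53 58
f 57 58 55
f 58 53 59
f 58 59 55
f 59 53 60
f 59 60 55
f 60 53 61
f 60 61 55
f 61 53 62
f 61 62 55
f 62 53 63
f 62 63 55
f 63 53 64
f 63 64 55
f 64 53 65
f 64 65 55
f 65 53 66
f 65 66 55
f 66 53 67
f 66 67 55
f 67 53 68
f 67 68 55
f 68 53 69
f 68 69 55
f 69 53 54
f 69 54 55
f 70 81 75
f 70 75 71
f 70 71 77
f 70 77 80
f 70 80 81
f 71 75 79
f 75 81 74
f 81 80 72
f 80 77 76
f 77 71 78
f 73 79 74
f 73 74 72
f 73 72 76
f 73 76 78
f 73 78 79
f 74 79 75
f 72 74 81
f 76 72 80
f 78 76 77
f 79 78 71



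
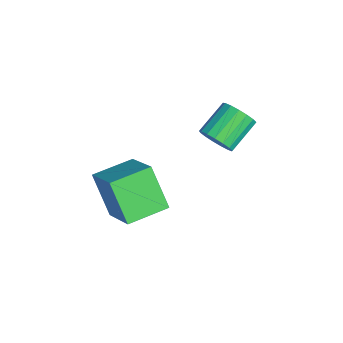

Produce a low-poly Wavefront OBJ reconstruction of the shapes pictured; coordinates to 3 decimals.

v 0.421 -3.635 -5.008
v -0.495 -4.22 -3.365
v -0.249 -2.062 -4.822
v -1.166 -2.648 -3.179
v 2.106 -3.052 -3.861
v 1.189 -3.638 -2.218
v 1.435 -1.48 -3.675
v 0.519 -2.065 -2.032
v -0.833 0.466 -2.005
v -0.226 0.662 -1.575
v -1.119 1.651 -0.765
v -1.727 1.454 -1.195
v -0.216 0.901 -1.855
v -1.11 1.89 -1.045
v -0.347 1.04 -2.17
v -1.241 2.029 -1.36
v -0.59 1.047 -2.447
v -1.484 2.036 -1.637
v -0.889 0.921 -2.623
v -1.783 1.91 -1.813
v -1.175 0.691 -2.657
v -2.069 1.68 -1.847
v -1.382 0.409 -2.542
v -2.276 1.398 -1.732
v -1.464 0.14 -2.304
v -2.358 1.129 -1.494
v -1.401 -0.054 -1.997
v -2.295 0.935 -1.187
v -1.208 -0.13 -1.692
v -2.102 0.859 -0.882
v -0.929 -0.069 -1.459
v -1.823 0.92 -0.649
v -0.628 0.115 -1.351
v -1.522 1.104 -0.541
v -0.374 0.378 -1.393
v -1.268 1.367 -0.583
f 2 4 1
f 5 2 1
f 1 4 3
f 3 5 1
f 2 8 4
f 6 2 5
f 6 8 2
f 4 8 3
f 7 5 3
f 3 8 7
f 7 6 5
f 8 6 7
f 10 9 13
f 10 13 11
f 11 13 14
f 11 14 12
f 13 9 15
f 13 15 14
f 14 15 16
f 14 16 12
f 15 9 17
f 15 17 16
f 16 17 18
f 16 18 12
f 17 9 19
f 17 19 18
f 18 19 20
f 18 20 12
f 19 9 21
f 19 21 20
f 20 21 22
f 20 22 12
f 21 9 23
f 21 23 22
f 22 23 24
f 22 24 12
f 23 9 25
f 23 25 24
f 24 25 26
f 24 26 12
f 25 9 27
f 25 27 26
f 26 27 28
f 26 28 12
f 27 9 29
f 27 29 28
f 28 29 30
f 28 30 12
f 29 9 31
f 29 31 30
f 30 31 32
f 30 32 12
f 31 9 33
f 31 33 32
f 32 33 34
f 32 34 12
f 33 9 35
f 33 35 34
f 34 35 36
f 34 36 12
f 35 9 10
f 35 10 36
f 36 10 11
f 36 11 12



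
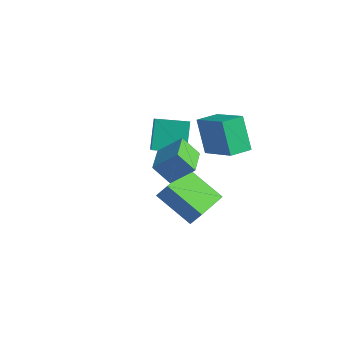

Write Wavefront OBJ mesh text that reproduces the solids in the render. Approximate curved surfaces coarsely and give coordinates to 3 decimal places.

v -0.733 1.151 2.127
v 0.37 0.185 3.271
v 0.342 2.201 1.976
v 1.445 1.234 3.12
v -0.125 0.346 0.86
v 0.978 -0.621 2.004
v 0.95 1.395 0.709
v 2.053 0.429 1.853
v 2.805 -0.068 -2.21
v 1.091 -0.461 -1.098
v 2.427 1.569 -2.214
v 0.713 1.176 -1.103
v 3.367 0.064 -1.297
v 1.653 -0.329 -0.186
v 2.989 1.701 -1.302
v 1.275 1.308 -0.19
v 3.118 0.474 2.446
v 2.311 0.761 3.984
v 3.292 1.524 2.341
v 2.484 1.811 3.878
v 4.796 0.289 3.362
v 3.988 0.576 4.899
v 4.969 1.339 3.256
v 4.162 1.626 4.794
v 2.366 -1.56 3.287
v 3.125 -0.871 4.166
v 2.989 -1.158 2.434
v 3.748 -0.469 3.313
v 3.272 -2.711 3.407
v 4.031 -2.022 4.286
v 3.895 -2.309 2.554
v 4.654 -1.62 3.433
f 2 4 1
f 5 2 1
f 1 4 3
f 3 5 1
f 2 8 4
f 6 2 5
f 6 8 2
f 4 8 3
f 7 5 3
f 3 8 7
f 7 6 5
f 8 6 7
f 10 12 9
f 13 10 9
f 9 12 11
f 11 13 9
f 10 16 12
f 14 10 13
f 14 16 10
f 12 16 11
f 15 13 11
f 11 16 15
f 15 14 13
f 16 14 15
f 18 20 17
f 21 18 17
f 17 20 19
f 19 21 17
f 18 24 20
f 22 18 21
f 22 24 18
f 20 24 19
f 23 21 19
f 19 24 23
f 23 22 21
f 24 22 23
f 26 28 25
f 29 26 25
f 25 28 27
f 27 29 25
f 26 32 28
f 30 26 29
f 30 32 26
f 28 32 27
f 31 29 27
f 27 32 31
f 31 30 29
f 32 30 31



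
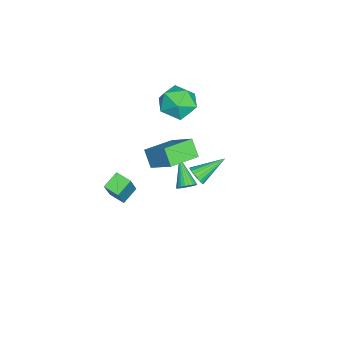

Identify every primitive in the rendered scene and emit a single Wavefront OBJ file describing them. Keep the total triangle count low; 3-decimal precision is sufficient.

v -4.326 0.149 2.402
v -3.7 0.051 1.373
v -3.3 -1.331 3.167
v -2.674 -1.429 2.138
v -2.522 -0.463 2.848
v -3.155 0.452 2.375
v -3.845 -1.732 2.165
v -4.478 -0.817 1.692
v -3.402 -1.112 1.226
v -2.585 -0.327 1.648
v -4.415 -0.953 2.892
v -3.598 -0.168 3.314
v 3.633 1.556 3.2
v 4.116 1.646 3.527
v 2.807 2.864 4.06
v 4.154 1.805 3.322
v 4.089 1.915 3.092
v 3.934 1.954 2.884
v 3.719 1.914 2.739
v 3.487 1.803 2.684
v 3.284 1.643 2.732
v 3.151 1.466 2.873
v 3.113 1.307 3.078
v 3.178 1.197 3.307
v 3.333 1.159 3.516
v 3.548 1.199 3.661
v 3.779 1.309 3.715
v 3.982 1.469 3.668
v 1.69 -1.467 2.958
v 2.544 -0.264 4.107
v 0.366 -0.275 2.696
v 1.22 0.927 3.846
v 2.26 -1.027 2.074
v 3.114 0.175 3.224
v 0.936 0.164 1.813
v 1.79 1.367 2.962
v -2.002 0.119 -3.652
v -1.607 0.093 -3.215
v -3.358 -0.519 -2.468
v -1.687 0.308 -3.191
v -1.815 0.494 -3.237
v -1.971 0.622 -3.346
v -2.132 0.674 -3.502
v -2.274 0.642 -3.681
v -2.373 0.53 -3.856
v -2.417 0.355 -3.999
v -2.397 0.145 -4.09
v -2.317 -0.07 -4.114
v -2.189 -0.256 -4.068
v -2.033 -0.385 -3.959
v -1.872 -0.437 -3.802
v -1.731 -0.404 -3.624
v -1.631 -0.292 -3.449
v -1.588 -0.117 -3.305
v 2.091 -2.567 0.533
v 3.184 -2.618 2.314
v 2.465 -1.764 0.326
v 3.558 -1.815 2.107
v 2.882 -3.065 0.033
v 3.975 -3.116 1.814
v 3.256 -2.262 -0.174
v 4.349 -2.313 1.607
f 1 12 6
f 1 6 2
f 1 2 8
f 1 8 11
f 1 11 12
f 2 6 10
f 6 12 5
f 12 11 3
f 11 8 7
f 8 2 9
f 4 10 5
f 4 5 3
f 4 3 7
f 4 7 9
f 4 9 10
f 5 10 6
f 3 5 12
f 7 3 11
f 9 7 8
f 10 9 2
f 14 13 16
f 14 16 15
f 16 13 17
f 16 17 15
f 17 13 18
f 17 18 15
f 18 13 19
f 18 19 15
f 19 13 20
f 19 20 15
f 20 13 21
f 20 21 15
f 21 13 22
f 21 22 15
f 22 13 23
f 22 23 15
f 23 13 24
f 23 24 15
f 24 13 25
f 24 25 15
f 25 13 26
f 25 26 15
f 26 13 27
f 26 27 15
f 27 13 28
f 27 28 15
f 28 13 14
f 28 14 15
f 30 32 29
f 33 30 29
f 29 32 31
f 31 33 29
f 30 36 32
f 34 30 33
f 34 36 30
f 32 36 31
f 35 33 31
f 31 36 35
f 35 34 33
f 36 34 35
f 38 37 40
f 38 40 39
f 40 37 41
f 40 41 39
f 41 37 42
f 41 42 39
f 42 37 43
f 42 43 39
f 43 37 44
f 43 44 39
f 44 37 45
f 44 45 39
f 45 37 46
f 45 46 39
f 46 37 47
f 46 47 39
f 47 37 48
f 47 48 39
f 48 37 49
f 48 49 39
f 49 37 50
f 49 50 39
f 50 37 51
f 50 51 39
f 51 37 52
f 51 52 39
f 52 37 53
f 52 53 39
f 53 37 54
f 53 54 39
f 54 37 38
f 54 38 39
f 56 58 55
f 59 56 55
f 55 58 57
f 57 59 55
f 56 62 58
f 60 56 59
f 60 62 56
f 58 62 57
f 61 59 57
f 57 62 61
f 61 60 59
f 62 60 61



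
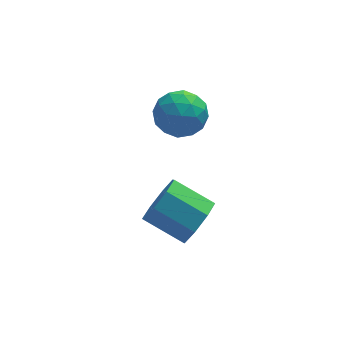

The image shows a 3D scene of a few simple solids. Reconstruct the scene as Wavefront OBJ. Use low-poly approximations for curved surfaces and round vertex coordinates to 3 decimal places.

v -2.147 -4.141 -2.649
v -1.649 -3.939 -1.99
v -2.716 -3.258 -1.392
v -3.213 -3.459 -2.051
v -1.629 -3.493 -2.463
v -2.695 -2.812 -1.865
v -1.912 -3.426 -3.045
v -2.979 -2.745 -2.446
v -2.333 -3.777 -3.395
v -3.4 -3.096 -2.797
v -2.644 -4.342 -3.308
v -3.711 -3.661 -2.71
v -2.665 -4.788 -2.835
v -3.731 -4.107 -2.237
v -2.381 -4.855 -2.254
v -3.448 -4.174 -1.655
v -1.96 -4.504 -1.903
v -3.027 -3.823 -1.305
v -2.5 -0.184 -1.189
v -1.65 -0.362 -1.278
v -2.63 -1.258 -0.282
v -1.78 -1.436 -0.371
v -2.032 -0.707 0.037
v -1.952 -0.043 -0.524
v -2.328 -1.577 -1.036
v -2.248 -0.913 -1.597
v -1.544 -1.223 -1.184
v -1.361 -0.686 -0.521
v -2.919 -0.934 -1.039
v -2.736 -0.397 -0.376
v -2.064 -0.178 -1.313
v -2.216 -1.442 -0.247
v -2.364 -1.013 -0.007
v -1.865 -1.118 -0.06
v -2.241 0.009 -0.87
v -1.742 -0.096 -0.922
v -1.966 -0.299 -0.15
v -2.538 -1.524 -0.638
v -2.039 -1.629 -0.69
v -2.415 -0.502 -1.5
v -1.916 -0.607 -1.553
v -2.314 -1.321 -1.41
v -1.502 -0.789 -1.31
v -1.578 -1.421 -0.777
v -1.9 -1.504 -1.168
v -1.853 -1.113 -1.497
v -1.394 -0.474 -0.921
v -1.471 -1.105 -0.388
v -1.619 -0.676 -0.148
v -1.572 -0.286 -0.477
v -1.332 -0.98 -0.865
v -2.809 -0.515 -1.172
v -2.886 -1.146 -0.639
v -2.708 -1.334 -1.083
v -2.661 -0.944 -1.412
v -2.702 -0.199 -0.783
v -2.778 -0.831 -0.25
v -2.427 -0.507 -0.063
v -2.38 -0.116 -0.392
v -2.948 -0.64 -0.695
f 2 1 5
f 2 5 3
f 3 5 6
f 3 6 4
f 5 1 7
f 5 7 6
f 6 7 8
f 6 8 4
f 7 1 9
f 7 9 8
f 8 9 10
f 8 10 4
f 9 1 11
f 9 11 10
f 10 11 12
f 10 12 4
f 11 1 13
f 11 13 12
f 12 13 14
f 12 14 4
f 13 1 15
f 13 15 14
f 14 15 16
f 14 16 4
f 15 1 17
f 15 17 16
f 16 17 18
f 16 18 4
f 17 1 2
f 17 2 18
f 18 2 3
f 18 3 4
f 19 56 35
f 56 30 59
f 35 59 24
f 56 59 35
f 19 35 31
f 35 24 36
f 31 36 20
f 35 36 31
f 19 31 40
f 31 20 41
f 40 41 26
f 31 41 40
f 19 40 52
f 40 26 55
f 52 55 29
f 40 55 52
f 19 52 56
f 52 29 60
f 56 60 30
f 52 60 56
f 20 36 47
f 36 24 50
f 47 50 28
f 36 50 47
f 24 59 37
f 59 30 58
f 37 58 23
f 59 58 37
f 30 60 57
f 60 29 53
f 57 53 21
f 60 53 57
f 29 55 54
f 55 26 42
f 54 42 25
f 55 42 54
f 26 41 46
f 41 20 43
f 46 43 27
f 41 43 46
f 22 48 34
f 48 28 49
f 34 49 23
f 48 49 34
f 22 34 32
f 34 23 33
f 32 33 21
f 34 33 32
f 22 32 39
f 32 21 38
f 39 38 25
f 32 38 39
f 22 39 44
f 39 25 45
f 44 45 27
f 39 45 44
f 22 44 48
f 44 27 51
f 48 51 28
f 44 51 48
f 23 49 37
f 49 28 50
f 37 50 24
f 49 50 37
f 21 33 57
f 33 23 58
f 57 58 30
f 33 58 57
f 25 38 54
f 38 21 53
f 54 53 29
f 38 53 54
f 27 45 46
f 45 25 42
f 46 42 26
f 45 42 46
f 28 51 47
f 51 27 43
f 47 43 20
f 51 43 47



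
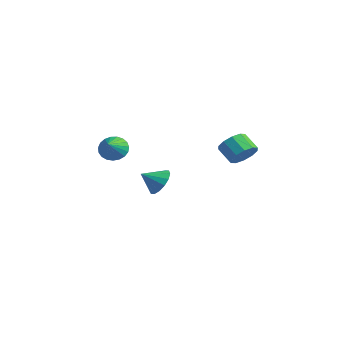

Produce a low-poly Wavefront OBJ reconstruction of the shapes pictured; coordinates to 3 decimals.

v 3.922 1.416 0.392
v 4.48 1.588 1.129
v 3.475 1.437 1.925
v 2.918 1.264 1.188
v 4.26 2.095 0.948
v 3.255 1.943 1.743
v 3.911 2.342 0.555
v 2.907 2.19 1.35
v 3.566 2.235 0.099
v 2.562 2.083 0.895
v 3.358 1.816 -0.244
v 2.353 1.664 0.551
v 3.365 1.243 -0.345
v 2.36 1.092 0.451
v 3.585 0.737 -0.163
v 2.58 0.585 0.632
v 3.933 0.49 0.23
v 2.929 0.338 1.025
v 4.278 0.597 0.685
v 3.274 0.445 1.481
v 4.487 1.016 1.029
v 3.482 0.864 1.824
v -4.443 -2.012 -0.919
v -3.807 -2.002 -1.611
v -3.537 -2.968 -0.101
v -3.69 -1.702 -1.389
v -3.704 -1.455 -1.086
v -3.845 -1.305 -0.754
v -4.089 -1.277 -0.45
v -4.395 -1.376 -0.227
v -4.709 -1.585 -0.124
v -4.977 -1.868 -0.159
v -5.152 -2.175 -0.324
v -5.205 -2.455 -0.593
v -5.126 -2.657 -0.917
v -4.929 -2.748 -1.242
v -4.648 -2.712 -1.511
v -4.331 -2.554 -1.678
v -4.034 -2.303 -1.713
v -3.688 0.769 -4.048
v -2.696 0.445 -3.93
v -4.132 -0.309 -3.272
v -2.785 0.782 -3.513
v -3.116 1.116 -3.239
v -3.6 1.356 -3.182
v -4.108 1.439 -3.357
v -4.503 1.342 -3.718
v -4.68 1.092 -4.166
v -4.591 0.755 -4.583
v -4.26 0.422 -4.857
v -3.776 0.181 -4.914
v -3.268 0.098 -4.739
v -2.873 0.195 -4.378
f 2 1 5
f 2 5 3
f 3 5 6
f 3 6 4
f 5 1 7
f 5 7 6
f 6 7 8
f 6 8 4
f 7 1 9
f 7 9 8
f 8 9 10
f 8 10 4
f 9 1 11
f 9 11 10
f 10 11 12
f 10 12 4
f 11 1 13
f 11 13 12
f 12 13 14
f 12 14 4
f 13 1 15
f 13 15 14
f 14 15 16
f 14 16 4
f 15 1 17
f 15 17 16
f 16 17 18
f 16 18 4
f 17 1 19
f 17 19 18
f 18 19 20
f 18 20 4
f 19 1 21
f 19 21 20
f 20 21 22
f 20 22 4
f 21 1 2
f 21 2 22
f 22 2 3
f 22 3 4
f 24 23 26
f 24 26 25
f 26 23 27
f 26 27 25
f 27 23 28
f 27 28 25
f 28 23 29
f 28 29 25
f 29 23 30
f 29 30 25
f 30 23 31
f 30 31 25
f 31 23 32
f 31 32 25
f 32 23 33
f 32 33 25
f 33 23 34
f 33 34 25
f 34 23 35
f 34 35 25
f 35 23 36
f 35 36 25
f 36 23 37
f 36 37 25
f 37 23 38
f 37 38 25
f 38 23 39
f 38 39 25
f 39 23 24
f 39 24 25
f 41 40 43
f 41 43 42
f 43 40 44
f 43 44 42
f 44 40 45
f 44 45 42
f 45 40 46
f 45 46 42
f 46 40 47
f 46 47 42
f 47 40 48
f 47 48 42
f 48 40 49
f 48 49 42
f 49 40 50
f 49 50 42
f 50 40 51
f 50 51 42
f 51 40 52
f 51 52 42
f 52 40 53
f 52 53 42
f 53 40 41
f 53 41 42



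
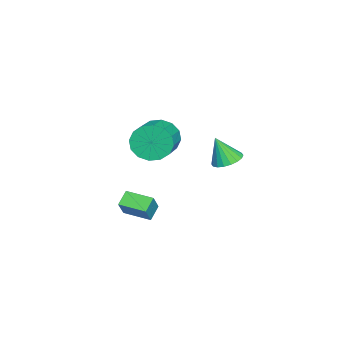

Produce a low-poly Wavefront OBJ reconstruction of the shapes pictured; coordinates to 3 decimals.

v -1.952 2.402 0.591
v -1.224 2.757 0.718
v -1.908 1.798 2.029
v -1.459 3.011 0.832
v -1.792 3.145 0.899
v -2.156 3.132 0.904
v -2.481 2.974 0.848
v -2.7 2.703 0.741
v -2.772 2.372 0.604
v -2.681 2.048 0.465
v -2.445 1.793 0.35
v -2.113 1.659 0.284
v -1.748 1.672 0.278
v -1.424 1.83 0.335
v -1.204 2.101 0.442
v -1.133 2.432 0.578
v 0.902 -0.183 3.33
v 1.215 -0.724 2.498
v 2.891 -0.617 3.058
v 2.578 -0.077 3.89
v 1.234 -0.208 2.344
v 2.909 -0.101 2.905
v 1.163 0.314 2.455
v 2.839 0.421 3.015
v 1.023 0.703 2.799
v 2.699 0.81 3.36
v 0.851 0.854 3.286
v 2.526 0.961 3.847
v 0.692 0.728 3.785
v 2.367 0.835 4.346
v 0.589 0.357 4.162
v 2.265 0.464 4.722
v 0.571 -0.159 4.315
v 2.246 -0.052 4.876
v 0.641 -0.681 4.205
v 2.317 -0.574 4.765
v 0.781 -1.07 3.86
v 2.457 -0.963 4.421
v 0.954 -1.221 3.373
v 2.629 -1.114 3.934
v 1.113 -1.095 2.874
v 2.788 -0.988 3.435
v -0.242 -2.296 -2.873
v -0.984 -2.125 -2.34
v -0 -0.862 -2.998
v -0.742 -0.69 -2.465
v 0.482 -2.33 -1.855
v -0.26 -2.158 -1.322
v 0.724 -0.895 -1.98
v -0.018 -0.724 -1.447
f 2 1 4
f 2 4 3
f 4 1 5
f 4 5 3
f 5 1 6
f 5 6 3
f 6 1 7
f 6 7 3
f 7 1 8
f 7 8 3
f 8 1 9
f 8 9 3
f 9 1 10
f 9 10 3
f 10 1 11
f 10 11 3
f 11 1 12
f 11 12 3
f 12 1 13
f 12 13 3
f 13 1 14
f 13 14 3
f 14 1 15
f 14 15 3
f 15 1 16
f 15 16 3
f 16 1 2
f 16 2 3
f 18 17 21
f 18 21 19
f 19 21 22
f 19 22 20
f 21 17 23
f 21 23 22
f 22 23 24
f 22 24 20
f 23 17 25
f 23 25 24
f 24 25 26
f 24 26 20
f 25 17 27
f 25 27 26
f 26 27 28
f 26 28 20
f 27 17 29
f 27 29 28
f 28 29 30
f 28 30 20
f 29 17 31
f 29 31 30
f 30 31 32
f 30 32 20
f 31 17 33
f 31 33 32
f 32 33 34
f 32 34 20
f 33 17 35
f 33 35 34
f 34 35 36
f 34 36 20
f 35 17 37
f 35 37 36
f 36 37 38
f 36 38 20
f 37 17 39
f 37 39 38
f 38 39 40
f 38 40 20
f 39 17 41
f 39 41 40
f 40 41 42
f 40 42 20
f 41 17 18
f 41 18 42
f 42 18 19
f 42 19 20
f 44 46 43
f 47 44 43
f 43 46 45
f 45 47 43
f 44 50 46
f 48 44 47
f 48 50 44
f 46 50 45
f 49 47 45
f 45 50 49
f 49 48 47
f 50 48 49



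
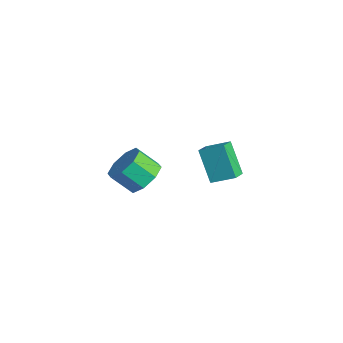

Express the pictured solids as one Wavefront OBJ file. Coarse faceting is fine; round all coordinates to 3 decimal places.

v 3.338 -2.677 1.717
v 4.192 -2.503 2.337
v 3.657 -3.389 3.323
v 2.802 -3.563 2.703
v 3.586 -1.973 2.483
v 3.05 -2.858 3.47
v 2.834 -1.855 2.181
v 2.298 -2.741 3.167
v 2.377 -2.219 1.606
v 1.842 -3.105 2.593
v 2.483 -2.851 1.097
v 1.948 -3.737 2.083
v 3.09 -3.382 0.95
v 2.554 -4.267 1.937
v 3.842 -3.499 1.253
v 3.306 -4.385 2.239
v 4.298 -3.135 1.827
v 3.763 -4.021 2.814
v -0.86 1.753 -0.496
v -0.169 2.816 0.074
v -1.606 2.461 -0.912
v -0.915 3.524 -0.343
v 0.275 1.936 -2.217
v 0.966 2.999 -1.648
v -0.471 2.644 -2.634
v 0.22 3.707 -2.064
f 2 1 5
f 2 5 3
f 3 5 6
f 3 6 4
f 5 1 7
f 5 7 6
f 6 7 8
f 6 8 4
f 7 1 9
f 7 9 8
f 8 9 10
f 8 10 4
f 9 1 11
f 9 11 10
f 10 11 12
f 10 12 4
f 11 1 13
f 11 13 12
f 12 13 14
f 12 14 4
f 13 1 15
f 13 15 14
f 14 15 16
f 14 16 4
f 15 1 17
f 15 17 16
f 16 17 18
f 16 18 4
f 17 1 2
f 17 2 18
f 18 2 3
f 18 3 4
f 20 22 19
f 23 20 19
f 19 22 21
f 21 23 19
f 20 26 22
f 24 20 23
f 24 26 20
f 22 26 21
f 25 23 21
f 21 26 25
f 25 24 23
f 26 24 25



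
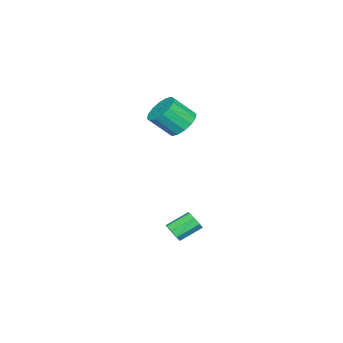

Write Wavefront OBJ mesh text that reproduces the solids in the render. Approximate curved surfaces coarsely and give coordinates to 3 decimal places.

v 3.891 -0.664 -3.246
v 4.268 -0.542 -2.894
v 3.485 0.165 -2.301
v 3.109 0.044 -2.654
v 4.261 -0.286 -3.209
v 3.478 0.421 -2.616
v 4.038 -0.251 -3.545
v 3.255 0.456 -2.953
v 3.728 -0.458 -3.707
v 2.945 0.249 -3.114
v 3.515 -0.785 -3.599
v 2.732 -0.078 -3.006
v 3.522 -1.041 -3.284
v 2.739 -0.334 -2.691
v 3.745 -1.076 -2.947
v 2.962 -0.369 -2.355
v 4.055 -0.869 -2.786
v 3.272 -0.162 -2.193
v 1.152 -1.518 2.019
v 1.802 -1.723 1.528
v 2.278 -2.566 2.511
v 1.628 -2.362 3.001
v 1.938 -1.379 1.757
v 2.414 -2.223 2.74
v 1.863 -1.073 2.056
v 2.339 -1.916 3.039
v 1.598 -0.886 2.345
v 2.074 -1.729 3.328
v 1.213 -0.868 2.547
v 1.689 -1.712 3.53
v 0.812 -1.025 2.607
v 1.288 -1.868 3.59
v 0.502 -1.314 2.509
v 0.978 -2.157 3.492
v 0.366 -1.657 2.28
v 0.842 -2.501 3.263
v 0.441 -1.964 1.981
v 0.917 -2.807 2.964
v 0.706 -2.151 1.692
v 1.182 -2.994 2.675
v 1.091 -2.168 1.49
v 1.567 -3.012 2.473
v 1.492 -2.012 1.43
v 1.968 -2.855 2.413
f 2 1 5
f 2 5 3
f 3 5 6
f 3 6 4
f 5 1 7
f 5 7 6
f 6 7 8
f 6 8 4
f 7 1 9
f 7 9 8
f 8 9 10
f 8 10 4
f 9 1 11
f 9 11 10
f 10 11 12
f 10 12 4
f 11 1 13
f 11 13 12
f 12 13 14
f 12 14 4
f 13 1 15
f 13 15 14
f 14 15 16
f 14 16 4
f 15 1 17
f 15 17 16
f 16 17 18
f 16 18 4
f 17 1 2
f 17 2 18
f 18 2 3
f 18 3 4
f 20 19 23
f 20 23 21
f 21 23 24
f 21 24 22
f 23 19 25
f 23 25 24
f 24 25 26
f 24 26 22
f 25 19 27
f 25 27 26
f 26 27 28
f 26 28 22
f 27 19 29
f 27 29 28
f 28 29 30
f 28 30 22
f 29 19 31
f 29 31 30
f 30 31 32
f 30 32 22
f 31 19 33
f 31 33 32
f 32 33 34
f 32 34 22
f 33 19 35
f 33 35 34
f 34 35 36
f 34 36 22
f 35 19 37
f 35 37 36
f 36 37 38
f 36 38 22
f 37 19 39
f 37 39 38
f 38 39 40
f 38 40 22
f 39 19 41
f 39 41 40
f 40 41 42
f 40 42 22
f 41 19 43
f 41 43 42
f 42 43 44
f 42 44 22
f 43 19 20
f 43 20 44
f 44 20 21
f 44 21 22



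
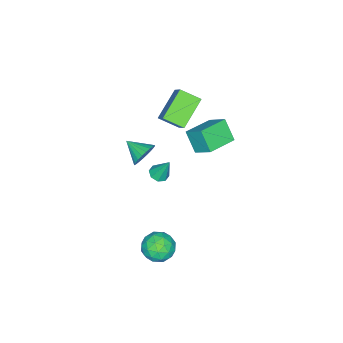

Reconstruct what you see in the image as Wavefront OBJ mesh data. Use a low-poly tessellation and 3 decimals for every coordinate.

v -2.466 -3.879 0.242
v -2.102 -5.024 0.788
v -4.158 -3.865 1.398
v -3.795 -5.01 1.945
v -1.505 -2.91 1.635
v -1.142 -4.055 2.182
v -3.198 -2.896 2.792
v -2.834 -4.041 3.338
v 2.086 -3.079 2.303
v 2.635 -2.867 2.874
v 2.014 -4.281 2.817
v 2.361 -2.789 3.019
v 2.045 -2.755 3.055
v 1.735 -2.77 2.977
v 1.479 -2.832 2.796
v 1.314 -2.932 2.54
v 1.268 -3.054 2.248
v 1.346 -3.179 1.965
v 1.536 -3.29 1.732
v 1.81 -3.368 1.587
v 2.126 -3.402 1.551
v 2.436 -3.387 1.629
v 2.693 -3.325 1.81
v 2.857 -3.225 2.066
v 2.903 -3.103 2.358
v 2.826 -2.978 2.642
v 3.45 -0.607 -3.88
v 4.179 -0.151 -3.371
v 3.641 -1.929 -2.969
v 4.37 -1.473 -2.46
v 3.425 -1.164 -2.363
v 3.307 -0.348 -2.926
v 4.513 -1.732 -3.414
v 4.395 -0.916 -3.977
v 4.836 -0.846 -3.084
v 4.163 -0.496 -2.434
v 3.657 -1.584 -3.906
v 2.984 -1.234 -3.256
v 3.798 -0.263 -3.706
v 4.022 -1.817 -2.634
v 3.467 -1.635 -2.577
v 3.895 -1.367 -2.278
v 3.285 -0.379 -3.444
v 3.713 -0.111 -3.145
v 3.27 -0.706 -2.552
v 4.107 -1.969 -3.195
v 4.535 -1.701 -2.896
v 3.925 -0.713 -4.062
v 4.353 -0.445 -3.763
v 4.55 -1.374 -3.788
v 4.612 -0.404 -3.238
v 4.725 -1.181 -2.702
v 4.809 -1.333 -3.263
v 4.739 -0.853 -3.594
v 4.217 -0.198 -2.856
v 4.329 -0.974 -2.32
v 3.774 -0.793 -2.263
v 3.704 -0.313 -2.594
v 4.603 -0.606 -2.686
v 3.491 -1.106 -4.02
v 3.603 -1.882 -3.484
v 4.116 -1.767 -3.746
v 4.046 -1.287 -4.077
v 3.095 -0.899 -3.638
v 3.208 -1.676 -3.102
v 3.081 -1.227 -2.746
v 3.011 -0.747 -3.077
v 3.217 -1.474 -3.654
v 1.766 -2.393 0.762
v 2.322 -2.537 0.842
v 1.734 -1.747 2.138
v 2.275 -2.137 0.654
v 1.93 -1.888 0.529
v 1.489 -1.934 0.54
v 1.21 -2.249 0.682
v 1.257 -2.648 0.87
v 1.602 -2.898 0.995
v 2.043 -2.852 0.984
v -1.193 -0.512 2.162
v -1.527 -1.322 3.255
v -1.017 0.537 2.993
v -1.351 -0.272 4.086
v 0.491 -0.948 2.354
v 0.157 -1.757 3.447
v 0.667 0.102 3.185
v 0.333 -0.708 4.278
f 2 4 1
f 5 2 1
f 1 4 3
f 3 5 1
f 2 8 4
f 6 2 5
f 6 8 2
f 4 8 3
f 7 5 3
f 3 8 7
f 7 6 5
f 8 6 7
f 10 9 12
f 10 12 11
f 12 9 13
f 12 13 11
f 13 9 14
f 13 14 11
f 14 9 15
f 14 15 11
f 15 9 16
f 15 16 11
f 16 9 17
f 16 17 11
f 17 9 18
f 17 18 11
f 18 9 19
f 18 19 11
f 19 9 20
f 19 20 11
f 20 9 21
f 20 21 11
f 21 9 22
f 21 22 11
f 22 9 23
f 22 23 11
f 23 9 24
f 23 24 11
f 24 9 25
f 24 25 11
f 25 9 26
f 25 26 11
f 26 9 10
f 26 10 11
f 27 64 43
f 64 38 67
f 43 67 32
f 64 67 43
f 27 43 39
f 43 32 44
f 39 44 28
f 43 44 39
f 27 39 48
f 39 28 49
f 48 49 34
f 39 49 48
f 27 48 60
f 48 34 63
f 60 63 37
f 48 63 60
f 27 60 64
f 60 37 68
f 64 68 38
f 60 68 64
f 28 44 55
f 44 32 58
f 55 58 36
f 44 58 55
f 32 67 45
f 67 38 66
f 45 66 31
f 67 66 45
f 38 68 65
f 68 37 61
f 65 61 29
f 68 61 65
f 37 63 62
f 63 34 50
f 62 50 33
f 63 50 62
f 34 49 54
f 49 28 51
f 54 51 35
f 49 51 54
f 30 56 42
f 56 36 57
f 42 57 31
f 56 57 42
f 30 42 40
f 42 31 41
f 40 41 29
f 42 41 40
f 30 40 47
f 40 29 46
f 47 46 33
f 40 46 47
f 30 47 52
f 47 33 53
f 52 53 35
f 47 53 52
f 30 52 56
f 52 35 59
f 56 59 36
f 52 59 56
f 31 57 45
f 57 36 58
f 45 58 32
f 57 58 45
f 29 41 65
f 41 31 66
f 65 66 38
f 41 66 65
f 33 46 62
f 46 29 61
f 62 61 37
f 46 61 62
f 35 53 54
f 53 33 50
f 54 50 34
f 53 50 54
f 36 59 55
f 59 35 51
f 55 51 28
f 59 51 55
f 70 69 72
f 70 72 71
f 72 69 73
f 72 73 71
f 73 69 74
f 73 74 71
f 74 69 75
f 74 75 71
f 75 69 76
f 75 76 71
f 76 69 77
f 76 77 71
f 77 69 78
f 77 78 71
f 78 69 70
f 78 70 71
f 80 82 79
f 83 80 79
f 79 82 81
f 81 83 79
f 80 86 82
f 84 80 83
f 84 86 80
f 82 86 81
f 85 83 81
f 81 86 85
f 85 84 83
f 86 84 85



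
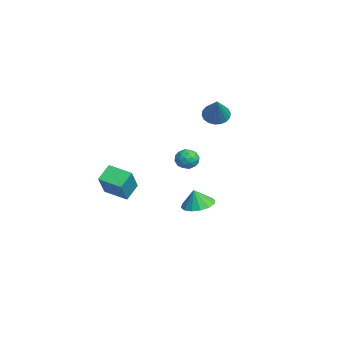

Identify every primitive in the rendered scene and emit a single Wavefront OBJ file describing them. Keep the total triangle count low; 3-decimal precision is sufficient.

v 3.695 0.632 -1.101
v 4.517 1.032 -0.999
v 3.685 0.388 -0.059
v 4.201 1.379 -0.921
v 3.749 1.526 -0.891
v 3.282 1.433 -0.917
v 2.927 1.126 -0.993
v 2.777 0.686 -1.097
v 2.873 0.232 -1.203
v 3.19 -0.115 -1.281
v 3.642 -0.262 -1.311
v 4.108 -0.17 -1.284
v 4.464 0.138 -1.209
v 4.614 0.578 -1.104
v -3.739 -3.157 -3.336
v -4.385 -2.449 -2.614
v -2.845 -2.031 -3.64
v -3.491 -1.323 -2.918
v -2.549 -3.677 -1.762
v -3.195 -2.969 -1.04
v -1.655 -2.551 -2.066
v -2.301 -1.843 -1.344
v -3.779 3.196 2.167
v -3.252 3.668 1.772
v -2.361 2.924 3.733
v -3.433 3.904 1.977
v -3.683 3.999 2.219
v -3.951 3.935 2.451
v -4.185 3.725 2.627
v -4.339 3.41 2.712
v -4.382 3.053 2.688
v -4.306 2.724 2.562
v -4.125 2.489 2.357
v -3.875 2.394 2.115
v -3.607 2.457 1.883
v -3.373 2.668 1.707
v -3.219 2.982 1.623
v -3.176 3.34 1.646
v 1.452 0.992 1.659
v 1.799 1.052 1.049
v 1.201 -0.092 1.411
v 1.548 -0.032 0.801
v 1.902 -0.025 1.41
v 2.057 0.645 1.563
v 0.943 0.315 0.897
v 1.098 0.985 1.05
v 1.484 0.633 0.578
v 2.078 0.423 0.895
v 0.922 0.537 1.565
v 1.516 0.327 1.882
v 1.647 1.117 1.376
v 1.353 -0.157 1.084
v 1.561 -0.153 1.442
v 1.765 -0.118 1.084
v 1.799 0.878 1.678
v 2.003 0.913 1.32
v 2.064 0.281 1.532
v 0.997 0.047 1.14
v 1.201 0.082 0.782
v 1.235 1.078 1.376
v 1.439 1.113 1.018
v 0.936 0.679 0.928
v 1.667 0.906 0.74
v 1.519 0.269 0.595
v 1.163 0.473 0.651
v 1.254 0.866 0.741
v 2.015 0.783 0.927
v 1.868 0.145 0.781
v 2.076 0.15 1.139
v 2.167 0.544 1.229
v 1.83 0.536 0.65
v 1.132 0.815 1.679
v 0.985 0.177 1.533
v 0.833 0.416 1.231
v 0.924 0.81 1.321
v 1.481 0.691 1.865
v 1.333 0.054 1.72
v 1.746 0.094 1.719
v 1.837 0.487 1.809
v 1.17 0.424 1.81
f 2 1 4
f 2 4 3
f 4 1 5
f 4 5 3
f 5 1 6
f 5 6 3
f 6 1 7
f 6 7 3
f 7 1 8
f 7 8 3
f 8 1 9
f 8 9 3
f 9 1 10
f 9 10 3
f 10 1 11
f 10 11 3
f 11 1 12
f 11 12 3
f 12 1 13
f 12 13 3
f 13 1 14
f 13 14 3
f 14 1 2
f 14 2 3
f 16 18 15
f 19 16 15
f 15 18 17
f 17 19 15
f 16 22 18
f 20 16 19
f 20 22 16
f 18 22 17
f 21 19 17
f 17 22 21
f 21 20 19
f 22 20 21
f 24 23 26
f 24 26 25
f 26 23 27
f 26 27 25
f 27 23 28
f 27 28 25
f 28 23 29
f 28 29 25
f 29 23 30
f 29 30 25
f 30 23 31
f 30 31 25
f 31 23 32
f 31 32 25
f 32 23 33
f 32 33 25
f 33 23 34
f 33 34 25
f 34 23 35
f 34 35 25
f 35 23 36
f 35 36 25
f 36 23 37
f 36 37 25
f 37 23 38
f 37 38 25
f 38 23 24
f 38 24 25
f 39 76 55
f 76 50 79
f 55 79 44
f 76 79 55
f 39 55 51
f 55 44 56
f 51 56 40
f 55 56 51
f 39 51 60
f 51 40 61
f 60 61 46
f 51 61 60
f 39 60 72
f 60 46 75
f 72 75 49
f 60 75 72
f 39 72 76
f 72 49 80
f 76 80 50
f 72 80 76
f 40 56 67
f 56 44 70
f 67 70 48
f 56 70 67
f 44 79 57
f 79 50 78
f 57 78 43
f 79 78 57
f 50 80 77
f 80 49 73
f 77 73 41
f 80 73 77
f 49 75 74
f 75 46 62
f 74 62 45
f 75 62 74
f 46 61 66
f 61 40 63
f 66 63 47
f 61 63 66
f 42 68 54
f 68 48 69
f 54 69 43
f 68 69 54
f 42 54 52
f 54 43 53
f 52 53 41
f 54 53 52
f 42 52 59
f 52 41 58
f 59 58 45
f 52 58 59
f 42 59 64
f 59 45 65
f 64 65 47
f 59 65 64
f 42 64 68
f 64 47 71
f 68 71 48
f 64 71 68
f 43 69 57
f 69 48 70
f 57 70 44
f 69 70 57
f 41 53 77
f 53 43 78
f 77 78 50
f 53 78 77
f 45 58 74
f 58 41 73
f 74 73 49
f 58 73 74
f 47 65 66
f 65 45 62
f 66 62 46
f 65 62 66
f 48 71 67
f 71 47 63
f 67 63 40
f 71 63 67



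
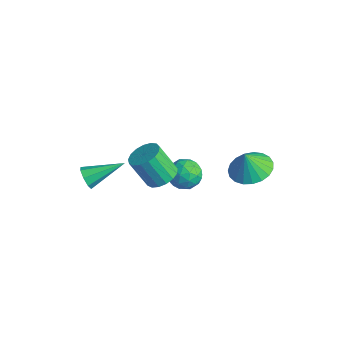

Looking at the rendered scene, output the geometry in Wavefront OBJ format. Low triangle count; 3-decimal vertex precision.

v 2.464 2.058 0.309
v 3.25 2.646 0.545
v 2.336 1.802 1.371
v 2.929 2.915 0.572
v 2.527 3.036 0.553
v 2.114 2.988 0.492
v 1.762 2.779 0.399
v 1.531 2.446 0.291
v 1.461 2.045 0.186
v 1.565 1.647 0.102
v 1.824 1.32 0.054
v 2.193 1.12 0.05
v 2.61 1.083 0.091
v 3.001 1.215 0.169
v 3.299 1.492 0.272
v 3.453 1.867 0.381
v 3.435 2.276 0.478
v -3.303 -2.613 -2.462
v -3.029 -2.921 -2.012
v -2.597 -0.987 -1.778
v -2.759 -2.879 -2.391
v -2.808 -2.681 -2.811
v -3.147 -2.443 -3.027
v -3.578 -2.305 -2.911
v -3.847 -2.347 -2.532
v -3.798 -2.545 -2.112
v -3.459 -2.783 -1.897
v 0.819 -1.446 0.612
v 1.497 -1.724 0.849
v 0.84 -2.191 2.184
v 0.161 -1.914 1.948
v 1.497 -1.377 0.97
v 0.84 -1.844 2.306
v 1.341 -1.045 1.01
v 0.684 -1.512 2.345
v 1.066 -0.805 0.958
v 0.409 -1.272 2.294
v 0.734 -0.712 0.828
v 0.077 -1.179 2.163
v 0.422 -0.787 0.648
v -0.235 -1.255 1.983
v 0.2 -1.014 0.459
v -0.457 -1.481 1.795
v 0.12 -1.339 0.306
v -0.537 -1.806 1.642
v 0.2 -1.689 0.223
v -0.457 -2.156 1.559
v 0.422 -1.984 0.229
v -0.235 -2.451 1.565
v 0.734 -2.155 0.323
v 0.077 -2.622 1.659
v 1.066 -2.164 0.483
v 0.409 -2.631 1.819
v 1.341 -2.009 0.673
v 0.684 -2.476 2.008
v -1.168 1.99 -3.111
v -0.768 1.365 -3.529
v -1.472 1.115 -2.091
v -1.072 0.49 -2.509
v -0.625 1.135 -2.177
v -0.437 1.676 -2.808
v -1.803 0.804 -2.812
v -1.615 1.345 -3.443
v -1.16 0.632 -3.344
v -0.432 0.836 -2.951
v -1.808 1.644 -2.669
v -1.08 1.848 -2.276
v -0.941 1.755 -3.409
v -1.299 0.725 -2.211
v -1.036 1.105 -2.016
v -0.801 0.737 -2.261
v -0.747 1.937 -2.986
v -0.512 1.57 -3.231
v -0.428 1.434 -2.437
v -1.728 0.91 -2.389
v -1.493 0.543 -2.634
v -1.439 1.743 -3.359
v -1.204 1.375 -3.604
v -1.812 1.046 -3.183
v -0.936 0.956 -3.546
v -1.115 0.442 -2.947
v -1.545 0.626 -3.125
v -1.434 0.944 -3.496
v -0.509 1.076 -3.315
v -0.687 0.562 -2.716
v -0.425 0.941 -2.521
v -0.314 1.259 -2.892
v -0.739 0.645 -3.207
v -1.553 1.918 -2.904
v -1.731 1.404 -2.305
v -1.926 1.221 -2.728
v -1.815 1.539 -3.099
v -1.125 2.038 -2.673
v -1.304 1.524 -2.074
v -0.806 1.536 -2.124
v -0.695 1.854 -2.495
v -1.501 1.835 -2.413
f 2 1 4
f 2 4 3
f 4 1 5
f 4 5 3
f 5 1 6
f 5 6 3
f 6 1 7
f 6 7 3
f 7 1 8
f 7 8 3
f 8 1 9
f 8 9 3
f 9 1 10
f 9 10 3
f 10 1 11
f 10 11 3
f 11 1 12
f 11 12 3
f 12 1 13
f 12 13 3
f 13 1 14
f 13 14 3
f 14 1 15
f 14 15 3
f 15 1 16
f 15 16 3
f 16 1 17
f 16 17 3
f 17 1 2
f 17 2 3
f 19 18 21
f 19 21 20
f 21 18 22
f 21 22 20
f 22 18 23
f 22 23 20
f 23 18 24
f 23 24 20
f 24 18 25
f 24 25 20
f 25 18 26
f 25 26 20
f 26 18 27
f 26 27 20
f 27 18 19
f 27 19 20
f 29 28 32
f 29 32 30
f 30 32 33
f 30 33 31
f 32 28 34
f 32 34 33
f 33 34 35
f 33 35 31
f 34 28 36
f 34 36 35
f 35 36 37
f 35 37 31
f 36 28 38
f 36 38 37
f 37 38 39
f 37 39 31
f 38 28 40
f 38 40 39
f 39 40 41
f 39 41 31
f 40 28 42
f 40 42 41
f 41 42 43
f 41 43 31
f 42 28 44
f 42 44 43
f 43 44 45
f 43 45 31
f 44 28 46
f 44 46 45
f 45 46 47
f 45 47 31
f 46 28 48
f 46 48 47
f 47 48 49
f 47 49 31
f 48 28 50
f 48 50 49
f 49 50 51
f 49 51 31
f 50 28 52
f 50 52 51
f 51 52 53
f 51 53 31
f 52 28 54
f 52 54 53
f 53 54 55
f 53 55 31
f 54 28 29
f 54 29 55
f 55 29 30
f 55 30 31
f 56 93 72
f 93 67 96
f 72 96 61
f 93 96 72
f 56 72 68
f 72 61 73
f 68 73 57
f 72 73 68
f 56 68 77
f 68 57 78
f 77 78 63
f 68 78 77
f 56 77 89
f 77 63 92
f 89 92 66
f 77 92 89
f 56 89 93
f 89 66 97
f 93 97 67
f 89 97 93
f 57 73 84
f 73 61 87
f 84 87 65
f 73 87 84
f 61 96 74
f 96 67 95
f 74 95 60
f 96 95 74
f 67 97 94
f 97 66 90
f 94 90 58
f 97 90 94
f 66 92 91
f 92 63 79
f 91 79 62
f 92 79 91
f 63 78 83
f 78 57 80
f 83 80 64
f 78 80 83
f 59 85 71
f 85 65 86
f 71 86 60
f 85 86 71
f 59 71 69
f 71 60 70
f 69 70 58
f 71 70 69
f 59 69 76
f 69 58 75
f 76 75 62
f 69 75 76
f 59 76 81
f 76 62 82
f 81 82 64
f 76 82 81
f 59 81 85
f 81 64 88
f 85 88 65
f 81 88 85
f 60 86 74
f 86 65 87
f 74 87 61
f 86 87 74
f 58 70 94
f 70 60 95
f 94 95 67
f 70 95 94
f 62 75 91
f 75 58 90
f 91 90 66
f 75 90 91
f 64 82 83
f 82 62 79
f 83 79 63
f 82 79 83
f 65 88 84
f 88 64 80
f 84 80 57
f 88 80 84

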